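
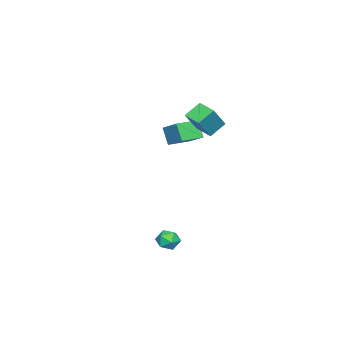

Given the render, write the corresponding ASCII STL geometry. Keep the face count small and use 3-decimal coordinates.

solid 
facet normal -0.293 -0.412 0.863
outer loop
vertex -1.926 1.325 2.671
vertex -3.16 2.084 2.614
vertex -2.636 0.109 1.85
endloop
endfacet
facet normal 0.851 -0.524 0.040
outer loop
vertex -2.26 0.636 0.746
vertex -1.926 1.325 2.671
vertex -2.636 0.109 1.85
endloop
endfacet
facet normal -0.293 -0.412 0.863
outer loop
vertex -2.636 0.109 1.85
vertex -3.16 2.084 2.614
vertex -3.87 0.868 1.793
endloop
endfacet
facet normal -0.435 -0.746 -0.504
outer loop
vertex -3.87 0.868 1.793
vertex -2.26 0.636 0.746
vertex -2.636 0.109 1.85
endloop
endfacet
facet normal 0.435 0.746 0.504
outer loop
vertex -1.926 1.325 2.671
vertex -2.784 2.611 1.51
vertex -3.16 2.084 2.614
endloop
endfacet
facet normal 0.851 -0.524 0.040
outer loop
vertex -1.55 1.852 1.567
vertex -1.926 1.325 2.671
vertex -2.26 0.636 0.746
endloop
endfacet
facet normal 0.435 0.746 0.504
outer loop
vertex -1.55 1.852 1.567
vertex -2.784 2.611 1.51
vertex -1.926 1.325 2.671
endloop
endfacet
facet normal -0.851 0.524 -0.040
outer loop
vertex -3.16 2.084 2.614
vertex -2.784 2.611 1.51
vertex -3.87 0.868 1.793
endloop
endfacet
facet normal -0.435 -0.746 -0.504
outer loop
vertex -3.494 1.395 0.689
vertex -2.26 0.636 0.746
vertex -3.87 0.868 1.793
endloop
endfacet
facet normal -0.851 0.524 -0.040
outer loop
vertex -3.87 0.868 1.793
vertex -2.784 2.611 1.51
vertex -3.494 1.395 0.689
endloop
endfacet
facet normal 0.293 0.412 -0.863
outer loop
vertex -3.494 1.395 0.689
vertex -1.55 1.852 1.567
vertex -2.26 0.636 0.746
endloop
endfacet
facet normal 0.293 0.412 -0.863
outer loop
vertex -2.784 2.611 1.51
vertex -1.55 1.852 1.567
vertex -3.494 1.395 0.689
endloop
endfacet
facet normal -0.617 0.118 -0.778
outer loop
vertex -2.251 3.352 3.513
vertex -1.771 4.419 3.294
vertex -1.426 2.831 2.78
endloop
endfacet
facet normal -0.403 -0.897 0.183
outer loop
vertex -0.329 2.621 4.166
vertex -2.251 3.352 3.513
vertex -1.426 2.831 2.78
endloop
endfacet
facet normal -0.616 0.118 -0.779
outer loop
vertex -1.426 2.831 2.78
vertex -1.771 4.419 3.294
vertex -0.946 3.898 2.562
endloop
endfacet
facet normal 0.676 -0.427 -0.600
outer loop
vertex -0.946 3.898 2.562
vertex -0.329 2.621 4.166
vertex -1.426 2.831 2.78
endloop
endfacet
facet normal -0.676 0.427 0.600
outer loop
vertex -2.251 3.352 3.513
vertex -0.674 4.209 4.68
vertex -1.771 4.419 3.294
endloop
endfacet
facet normal -0.403 -0.896 0.184
outer loop
vertex -1.154 3.142 4.898
vertex -2.251 3.352 3.513
vertex -0.329 2.621 4.166
endloop
endfacet
facet normal -0.676 0.427 0.600
outer loop
vertex -1.154 3.142 4.898
vertex -0.674 4.209 4.68
vertex -2.251 3.352 3.513
endloop
endfacet
facet normal 0.403 0.896 -0.183
outer loop
vertex -1.771 4.419 3.294
vertex -0.674 4.209 4.68
vertex -0.946 3.898 2.562
endloop
endfacet
facet normal 0.676 -0.427 -0.600
outer loop
vertex 0.151 3.688 3.947
vertex -0.329 2.621 4.166
vertex -0.946 3.898 2.562
endloop
endfacet
facet normal 0.403 0.897 -0.183
outer loop
vertex -0.946 3.898 2.562
vertex -0.674 4.209 4.68
vertex 0.151 3.688 3.947
endloop
endfacet
facet normal 0.617 -0.118 0.779
outer loop
vertex 0.151 3.688 3.947
vertex -1.154 3.142 4.898
vertex -0.329 2.621 4.166
endloop
endfacet
facet normal 0.617 -0.118 0.778
outer loop
vertex -0.674 4.209 4.68
vertex -1.154 3.142 4.898
vertex 0.151 3.688 3.947
endloop
endfacet
facet normal -0.818 -0.430 0.382
outer loop
vertex 2.642 3.516 -3.517
vertex 2.785 2.889 -3.917
vertex 3.07 2.966 -3.22
endloop
endfacet
facet normal -0.537 0.037 0.843
outer loop
vertex 2.642 3.516 -3.517
vertex 3.07 2.966 -3.22
vertex 3.266 3.691 -3.127
endloop
endfacet
facet normal -0.517 0.676 0.525
outer loop
vertex 2.642 3.516 -3.517
vertex 3.266 3.691 -3.127
vertex 3.103 4.062 -3.766
endloop
endfacet
facet normal -0.786 0.604 -0.132
outer loop
vertex 2.642 3.516 -3.517
vertex 3.103 4.062 -3.766
vertex 2.805 3.567 -4.255
endloop
endfacet
facet normal -0.972 -0.081 -0.220
outer loop
vertex 2.642 3.516 -3.517
vertex 2.805 3.567 -4.255
vertex 2.785 2.889 -3.917
endloop
endfacet
facet normal 0.134 -0.162 0.978
outer loop
vertex 3.266 3.691 -3.127
vertex 3.07 2.966 -3.22
vertex 3.795 3.173 -3.285
endloop
endfacet
facet normal -0.319 -0.919 0.232
outer loop
vertex 3.07 2.966 -3.22
vertex 2.785 2.889 -3.917
vertex 3.497 2.678 -3.774
endloop
endfacet
facet normal -0.568 -0.354 -0.743
outer loop
vertex 2.785 2.889 -3.917
vertex 2.805 3.567 -4.255
vertex 3.334 3.049 -4.413
endloop
endfacet
facet normal -0.269 0.754 -0.599
outer loop
vertex 2.805 3.567 -4.255
vertex 3.103 4.062 -3.766
vertex 3.53 3.774 -4.32
endloop
endfacet
facet normal 0.165 0.871 0.463
outer loop
vertex 3.103 4.062 -3.766
vertex 3.266 3.691 -3.127
vertex 3.815 3.851 -3.623
endloop
endfacet
facet normal 0.786 -0.604 0.132
outer loop
vertex 3.958 3.224 -4.023
vertex 3.795 3.173 -3.285
vertex 3.497 2.678 -3.774
endloop
endfacet
facet normal 0.517 -0.676 -0.525
outer loop
vertex 3.958 3.224 -4.023
vertex 3.497 2.678 -3.774
vertex 3.334 3.049 -4.413
endloop
endfacet
facet normal 0.537 -0.037 -0.843
outer loop
vertex 3.958 3.224 -4.023
vertex 3.334 3.049 -4.413
vertex 3.53 3.774 -4.32
endloop
endfacet
facet normal 0.818 0.430 -0.382
outer loop
vertex 3.958 3.224 -4.023
vertex 3.53 3.774 -4.32
vertex 3.815 3.851 -3.623
endloop
endfacet
facet normal 0.972 0.081 0.220
outer loop
vertex 3.958 3.224 -4.023
vertex 3.815 3.851 -3.623
vertex 3.795 3.173 -3.285
endloop
endfacet
facet normal 0.269 -0.754 0.599
outer loop
vertex 3.497 2.678 -3.774
vertex 3.795 3.173 -3.285
vertex 3.07 2.966 -3.22
endloop
endfacet
facet normal -0.165 -0.871 -0.463
outer loop
vertex 3.334 3.049 -4.413
vertex 3.497 2.678 -3.774
vertex 2.785 2.889 -3.917
endloop
endfacet
facet normal -0.134 0.162 -0.978
outer loop
vertex 3.53 3.774 -4.32
vertex 3.334 3.049 -4.413
vertex 2.805 3.567 -4.255
endloop
endfacet
facet normal 0.319 0.919 -0.232
outer loop
vertex 3.815 3.851 -3.623
vertex 3.53 3.774 -4.32
vertex 3.103 4.062 -3.766
endloop
endfacet
facet normal 0.568 0.354 0.743
outer loop
vertex 3.795 3.173 -3.285
vertex 3.815 3.851 -3.623
vertex 3.266 3.691 -3.127
endloop
endfacet

endsolid


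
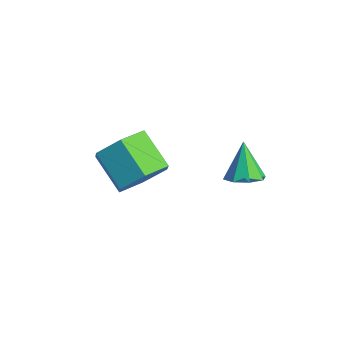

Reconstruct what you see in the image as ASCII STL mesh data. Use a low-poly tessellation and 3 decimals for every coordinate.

solid 
facet normal 0.827 0.061 -0.560
outer loop
vertex 1.177 -0.363 2.297
vertex 0.588 -0.05 1.461
vertex 0.99 0.678 2.134
endloop
endfacet
facet normal 0.535 0.224 0.814
outer loop
vertex 1.177 -0.363 2.297
vertex 0.99 0.678 2.134
vertex -0.178 -0.463 3.215
endloop
endfacet
facet normal 0.535 0.224 0.814
outer loop
vertex -0.178 -0.463 3.215
vertex 0.99 0.678 2.134
vertex -0.365 0.578 3.052
endloop
endfacet
facet normal -0.826 -0.061 0.560
outer loop
vertex -0.178 -0.463 3.215
vertex -0.365 0.578 3.052
vertex -0.768 -0.15 2.379
endloop
endfacet
facet normal 0.826 0.062 -0.560
outer loop
vertex 0.99 0.678 2.134
vertex 0.588 -0.05 1.461
vertex 0.4 0.991 1.298
endloop
endfacet
facet normal 0.116 0.954 0.275
outer loop
vertex 0.99 0.678 2.134
vertex 0.4 0.991 1.298
vertex -0.365 0.578 3.052
endloop
endfacet
facet normal 0.116 0.954 0.275
outer loop
vertex -0.365 0.578 3.052
vertex 0.4 0.991 1.298
vertex -0.955 0.891 2.216
endloop
endfacet
facet normal -0.826 -0.061 0.560
outer loop
vertex -0.365 0.578 3.052
vertex -0.955 0.891 2.216
vertex -0.768 -0.15 2.379
endloop
endfacet
facet normal 0.826 0.062 -0.560
outer loop
vertex 0.4 0.991 1.298
vertex 0.588 -0.05 1.461
vertex -0.002 0.263 0.625
endloop
endfacet
facet normal -0.419 0.730 -0.539
outer loop
vertex 0.4 0.991 1.298
vertex -0.002 0.263 0.625
vertex -0.955 0.891 2.216
endloop
endfacet
facet normal -0.419 0.730 -0.539
outer loop
vertex -0.955 0.891 2.216
vertex -0.002 0.263 0.625
vertex -1.357 0.163 1.543
endloop
endfacet
facet normal -0.827 -0.061 0.560
outer loop
vertex -0.955 0.891 2.216
vertex -1.357 0.163 1.543
vertex -0.768 -0.15 2.379
endloop
endfacet
facet normal 0.826 0.061 -0.560
outer loop
vertex -0.002 0.263 0.625
vertex 0.588 -0.05 1.461
vertex 0.185 -0.778 0.788
endloop
endfacet
facet normal -0.535 -0.224 -0.814
outer loop
vertex -0.002 0.263 0.625
vertex 0.185 -0.778 0.788
vertex -1.357 0.163 1.543
endloop
endfacet
facet normal -0.535 -0.224 -0.814
outer loop
vertex -1.357 0.163 1.543
vertex 0.185 -0.778 0.788
vertex -1.17 -0.878 1.706
endloop
endfacet
facet normal -0.827 -0.061 0.560
outer loop
vertex -1.357 0.163 1.543
vertex -1.17 -0.878 1.706
vertex -0.768 -0.15 2.379
endloop
endfacet
facet normal 0.826 0.061 -0.560
outer loop
vertex 0.185 -0.778 0.788
vertex 0.588 -0.05 1.461
vertex 0.775 -1.091 1.624
endloop
endfacet
facet normal -0.116 -0.954 -0.275
outer loop
vertex 0.185 -0.778 0.788
vertex 0.775 -1.091 1.624
vertex -1.17 -0.878 1.706
endloop
endfacet
facet normal -0.116 -0.954 -0.275
outer loop
vertex -1.17 -0.878 1.706
vertex 0.775 -1.091 1.624
vertex -0.58 -1.191 2.542
endloop
endfacet
facet normal -0.826 -0.062 0.560
outer loop
vertex -1.17 -0.878 1.706
vertex -0.58 -1.191 2.542
vertex -0.768 -0.15 2.379
endloop
endfacet
facet normal 0.827 0.061 -0.560
outer loop
vertex 0.775 -1.091 1.624
vertex 0.588 -0.05 1.461
vertex 1.177 -0.363 2.297
endloop
endfacet
facet normal 0.419 -0.730 0.539
outer loop
vertex 0.775 -1.091 1.624
vertex 1.177 -0.363 2.297
vertex -0.58 -1.191 2.542
endloop
endfacet
facet normal 0.419 -0.730 0.539
outer loop
vertex -0.58 -1.191 2.542
vertex 1.177 -0.363 2.297
vertex -0.178 -0.463 3.215
endloop
endfacet
facet normal -0.826 -0.062 0.560
outer loop
vertex -0.58 -1.191 2.542
vertex -0.178 -0.463 3.215
vertex -0.768 -0.15 2.379
endloop
endfacet
facet normal 0.419 -0.250 -0.873
outer loop
vertex 4.181 1.718 3.293
vertex 3.592 1.921 2.952
vertex 4.194 2.242 3.149
endloop
endfacet
facet normal 0.652 0.186 0.735
outer loop
vertex 4.181 1.718 3.293
vertex 4.194 2.242 3.149
vertex 2.988 2.279 4.208
endloop
endfacet
facet normal 0.419 -0.249 -0.873
outer loop
vertex 4.194 2.242 3.149
vertex 3.592 1.921 2.952
vertex 3.854 2.578 2.89
endloop
endfacet
facet normal 0.425 0.782 0.456
outer loop
vertex 4.194 2.242 3.149
vertex 3.854 2.578 2.89
vertex 2.988 2.279 4.208
endloop
endfacet
facet normal 0.420 -0.250 -0.873
outer loop
vertex 3.854 2.578 2.89
vertex 3.592 1.921 2.952
vertex 3.361 2.529 2.667
endloop
endfacet
facet normal -0.153 0.981 0.122
outer loop
vertex 3.854 2.578 2.89
vertex 3.361 2.529 2.667
vertex 2.988 2.279 4.208
endloop
endfacet
facet normal 0.420 -0.250 -0.873
outer loop
vertex 3.361 2.529 2.667
vertex 3.592 1.921 2.952
vertex 3.003 2.123 2.611
endloop
endfacet
facet normal -0.743 0.665 -0.072
outer loop
vertex 3.361 2.529 2.667
vertex 3.003 2.123 2.611
vertex 2.988 2.279 4.208
endloop
endfacet
facet normal 0.420 -0.248 -0.873
outer loop
vertex 3.003 2.123 2.611
vertex 3.592 1.921 2.952
vertex 2.991 1.599 2.754
endloop
endfacet
facet normal -1.000 0.020 -0.011
outer loop
vertex 3.003 2.123 2.611
vertex 2.991 1.599 2.754
vertex 2.988 2.279 4.208
endloop
endfacet
facet normal 0.420 -0.248 -0.873
outer loop
vertex 2.991 1.599 2.754
vertex 3.592 1.921 2.952
vertex 3.331 1.264 3.013
endloop
endfacet
facet normal -0.772 -0.576 0.268
outer loop
vertex 2.991 1.599 2.754
vertex 3.331 1.264 3.013
vertex 2.988 2.279 4.208
endloop
endfacet
facet normal 0.420 -0.248 -0.873
outer loop
vertex 3.331 1.264 3.013
vertex 3.592 1.921 2.952
vertex 3.824 1.313 3.236
endloop
endfacet
facet normal -0.195 -0.774 0.602
outer loop
vertex 3.331 1.264 3.013
vertex 3.824 1.313 3.236
vertex 2.988 2.279 4.208
endloop
endfacet
facet normal 0.420 -0.247 -0.873
outer loop
vertex 3.824 1.313 3.236
vertex 3.592 1.921 2.952
vertex 4.181 1.718 3.293
endloop
endfacet
facet normal 0.394 -0.460 0.796
outer loop
vertex 3.824 1.313 3.236
vertex 4.181 1.718 3.293
vertex 2.988 2.279 4.208
endloop
endfacet

endsolid


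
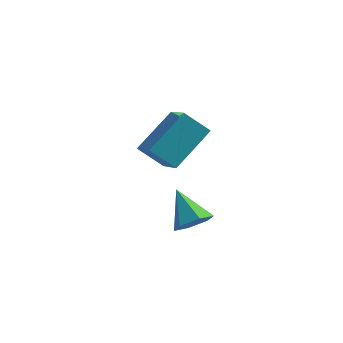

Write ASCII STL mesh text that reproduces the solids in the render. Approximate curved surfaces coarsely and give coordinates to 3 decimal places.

solid 
facet normal -0.461 -0.696 -0.550
outer loop
vertex 0.416 -1.062 -2.948
vertex -0.514 -1.056 -2.175
vertex -0.269 0.05 -3.782
endloop
endfacet
facet normal 0.769 -0.005 -0.639
outer loop
vertex 0.634 1.416 -2.705
vertex 0.416 -1.062 -2.948
vertex -0.269 0.05 -3.782
endloop
endfacet
facet normal -0.461 -0.697 -0.550
outer loop
vertex -0.269 0.05 -3.782
vertex -0.514 -1.056 -2.175
vertex -1.2 0.056 -3.009
endloop
endfacet
facet normal -0.442 0.717 -0.539
outer loop
vertex -1.2 0.056 -3.009
vertex 0.634 1.416 -2.705
vertex -0.269 0.05 -3.782
endloop
endfacet
facet normal 0.443 -0.717 0.538
outer loop
vertex 0.416 -1.062 -2.948
vertex 0.389 0.31 -1.098
vertex -0.514 -1.056 -2.175
endloop
endfacet
facet normal 0.769 -0.005 -0.639
outer loop
vertex 1.32 0.304 -1.871
vertex 0.416 -1.062 -2.948
vertex 0.634 1.416 -2.705
endloop
endfacet
facet normal 0.442 -0.717 0.538
outer loop
vertex 1.32 0.304 -1.871
vertex 0.389 0.31 -1.098
vertex 0.416 -1.062 -2.948
endloop
endfacet
facet normal -0.769 0.005 0.639
outer loop
vertex -0.514 -1.056 -2.175
vertex 0.389 0.31 -1.098
vertex -1.2 0.056 -3.009
endloop
endfacet
facet normal -0.443 0.717 -0.538
outer loop
vertex -0.296 1.422 -1.932
vertex 0.634 1.416 -2.705
vertex -1.2 0.056 -3.009
endloop
endfacet
facet normal -0.769 0.005 0.639
outer loop
vertex -1.2 0.056 -3.009
vertex 0.389 0.31 -1.098
vertex -0.296 1.422 -1.932
endloop
endfacet
facet normal 0.461 0.697 0.549
outer loop
vertex -0.296 1.422 -1.932
vertex 1.32 0.304 -1.871
vertex 0.634 1.416 -2.705
endloop
endfacet
facet normal 0.461 0.696 0.550
outer loop
vertex 0.389 0.31 -1.098
vertex 1.32 0.304 -1.871
vertex -0.296 1.422 -1.932
endloop
endfacet
facet normal 0.523 -0.592 -0.614
outer loop
vertex 1.807 -3.972 -3.033
vertex 1.544 -3.615 -3.601
vertex 2.156 -3.397 -3.29
endloop
endfacet
facet normal 0.441 0.129 0.888
outer loop
vertex 1.807 -3.972 -3.033
vertex 2.156 -3.397 -3.29
vertex 0.776 -2.745 -2.699
endloop
endfacet
facet normal 0.523 -0.593 -0.613
outer loop
vertex 2.156 -3.397 -3.29
vertex 1.544 -3.615 -3.601
vertex 1.894 -3.041 -3.858
endloop
endfacet
facet normal 0.505 0.817 0.279
outer loop
vertex 2.156 -3.397 -3.29
vertex 1.894 -3.041 -3.858
vertex 0.776 -2.745 -2.699
endloop
endfacet
facet normal 0.523 -0.593 -0.613
outer loop
vertex 1.894 -3.041 -3.858
vertex 1.544 -3.615 -3.601
vertex 1.282 -3.259 -4.169
endloop
endfacet
facet normal -0.140 0.919 -0.369
outer loop
vertex 1.894 -3.041 -3.858
vertex 1.282 -3.259 -4.169
vertex 0.776 -2.745 -2.699
endloop
endfacet
facet normal 0.523 -0.592 -0.613
outer loop
vertex 1.282 -3.259 -4.169
vertex 1.544 -3.615 -3.601
vertex 0.933 -3.834 -3.911
endloop
endfacet
facet normal -0.850 0.332 -0.409
outer loop
vertex 1.282 -3.259 -4.169
vertex 0.933 -3.834 -3.911
vertex 0.776 -2.745 -2.699
endloop
endfacet
facet normal 0.523 -0.592 -0.613
outer loop
vertex 0.933 -3.834 -3.911
vertex 1.544 -3.615 -3.601
vertex 1.195 -4.19 -3.343
endloop
endfacet
facet normal -0.914 -0.354 0.200
outer loop
vertex 0.933 -3.834 -3.911
vertex 1.195 -4.19 -3.343
vertex 0.776 -2.745 -2.699
endloop
endfacet
facet normal 0.522 -0.592 -0.614
outer loop
vertex 1.195 -4.19 -3.343
vertex 1.544 -3.615 -3.601
vertex 1.807 -3.972 -3.033
endloop
endfacet
facet normal -0.268 -0.456 0.849
outer loop
vertex 1.195 -4.19 -3.343
vertex 1.807 -3.972 -3.033
vertex 0.776 -2.745 -2.699
endloop
endfacet

endsolid


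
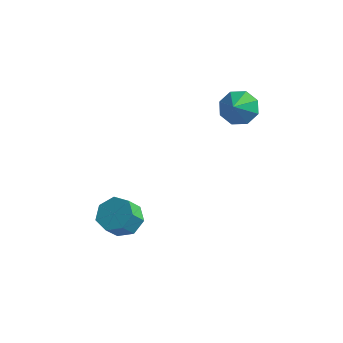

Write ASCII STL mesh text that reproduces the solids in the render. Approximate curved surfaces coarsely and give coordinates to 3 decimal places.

solid 
facet normal -0.097 0.761 -0.641
outer loop
vertex 1.479 2.158 3.134
vertex 0.756 1.69 2.687
vertex 0.815 2.318 3.424
endloop
endfacet
facet normal 0.402 0.006 0.916
outer loop
vertex 1.479 2.158 3.134
vertex 0.815 2.318 3.424
vertex 0.864 0.83 3.413
endloop
endfacet
facet normal -0.096 0.761 -0.641
outer loop
vertex 0.815 2.318 3.424
vertex 0.756 1.69 2.687
vertex 0.116 2.111 3.283
endloop
endfacet
facet normal -0.194 -0.014 0.981
outer loop
vertex 0.815 2.318 3.424
vertex 0.116 2.111 3.283
vertex 0.864 0.83 3.413
endloop
endfacet
facet normal -0.097 0.761 -0.641
outer loop
vertex 0.116 2.111 3.283
vertex 0.756 1.69 2.687
vertex -0.208 1.657 2.793
endloop
endfacet
facet normal -0.641 -0.303 0.705
outer loop
vertex 0.116 2.111 3.283
vertex -0.208 1.657 2.793
vertex 0.864 0.83 3.413
endloop
endfacet
facet normal -0.097 0.761 -0.642
outer loop
vertex -0.208 1.657 2.793
vertex 0.756 1.69 2.687
vertex 0.032 1.222 2.241
endloop
endfacet
facet normal -0.678 -0.691 0.250
outer loop
vertex -0.208 1.657 2.793
vertex 0.032 1.222 2.241
vertex 0.864 0.83 3.413
endloop
endfacet
facet normal -0.096 0.760 -0.642
outer loop
vertex 0.032 1.222 2.241
vertex 0.756 1.69 2.687
vertex 0.697 1.061 1.951
endloop
endfacet
facet normal -0.282 -0.952 -0.118
outer loop
vertex 0.032 1.222 2.241
vertex 0.697 1.061 1.951
vertex 0.864 0.83 3.413
endloop
endfacet
facet normal -0.097 0.760 -0.642
outer loop
vertex 0.697 1.061 1.951
vertex 0.756 1.69 2.687
vertex 1.395 1.269 2.092
endloop
endfacet
facet normal 0.315 -0.931 -0.183
outer loop
vertex 0.697 1.061 1.951
vertex 1.395 1.269 2.092
vertex 0.864 0.83 3.413
endloop
endfacet
facet normal -0.096 0.761 -0.642
outer loop
vertex 1.395 1.269 2.092
vertex 0.756 1.69 2.687
vertex 1.719 1.723 2.582
endloop
endfacet
facet normal 0.761 -0.642 0.092
outer loop
vertex 1.395 1.269 2.092
vertex 1.719 1.723 2.582
vertex 0.864 0.83 3.413
endloop
endfacet
facet normal -0.096 0.761 -0.642
outer loop
vertex 1.719 1.723 2.582
vertex 0.756 1.69 2.687
vertex 1.479 2.158 3.134
endloop
endfacet
facet normal 0.797 -0.254 0.547
outer loop
vertex 1.719 1.723 2.582
vertex 1.479 2.158 3.134
vertex 0.864 0.83 3.413
endloop
endfacet
facet normal 0.173 0.594 -0.786
outer loop
vertex -1.975 -2.449 -3.366
vertex -2.909 -2.512 -3.619
vertex -2.483 -1.865 -3.036
endloop
endfacet
facet normal 0.778 0.406 0.479
outer loop
vertex -1.975 -2.449 -3.366
vertex -2.483 -1.865 -3.036
vertex -2.177 -3.145 -2.448
endloop
endfacet
facet normal 0.779 0.406 0.479
outer loop
vertex -2.177 -3.145 -2.448
vertex -2.483 -1.865 -3.036
vertex -2.685 -2.561 -2.117
endloop
endfacet
facet normal -0.173 -0.595 0.785
outer loop
vertex -2.177 -3.145 -2.448
vertex -2.685 -2.561 -2.117
vertex -3.111 -3.208 -2.701
endloop
endfacet
facet normal 0.172 0.595 -0.785
outer loop
vertex -2.483 -1.865 -3.036
vertex -2.909 -2.512 -3.619
vertex -3.312 -1.768 -3.144
endloop
endfacet
facet normal 0.014 0.796 0.606
outer loop
vertex -2.483 -1.865 -3.036
vertex -3.312 -1.768 -3.144
vertex -2.685 -2.561 -2.117
endloop
endfacet
facet normal 0.013 0.795 0.606
outer loop
vertex -2.685 -2.561 -2.117
vertex -3.312 -1.768 -3.144
vertex -3.514 -2.464 -2.226
endloop
endfacet
facet normal -0.173 -0.595 0.785
outer loop
vertex -2.685 -2.561 -2.117
vertex -3.514 -2.464 -2.226
vertex -3.111 -3.208 -2.701
endloop
endfacet
facet normal 0.173 0.595 -0.785
outer loop
vertex -3.312 -1.768 -3.144
vertex -2.909 -2.512 -3.619
vertex -3.837 -2.231 -3.611
endloop
endfacet
facet normal -0.762 0.586 0.276
outer loop
vertex -3.312 -1.768 -3.144
vertex -3.837 -2.231 -3.611
vertex -3.514 -2.464 -2.226
endloop
endfacet
facet normal -0.761 0.587 0.276
outer loop
vertex -3.514 -2.464 -2.226
vertex -3.837 -2.231 -3.611
vertex -4.04 -2.927 -2.692
endloop
endfacet
facet normal -0.172 -0.595 0.785
outer loop
vertex -3.514 -2.464 -2.226
vertex -4.04 -2.927 -2.692
vertex -3.111 -3.208 -2.701
endloop
endfacet
facet normal 0.173 0.595 -0.785
outer loop
vertex -3.837 -2.231 -3.611
vertex -2.909 -2.512 -3.619
vertex -3.664 -2.906 -4.084
endloop
endfacet
facet normal -0.963 -0.064 -0.261
outer loop
vertex -3.837 -2.231 -3.611
vertex -3.664 -2.906 -4.084
vertex -4.04 -2.927 -2.692
endloop
endfacet
facet normal -0.963 -0.065 -0.261
outer loop
vertex -4.04 -2.927 -2.692
vertex -3.664 -2.906 -4.084
vertex -3.866 -3.602 -3.165
endloop
endfacet
facet normal -0.172 -0.595 0.785
outer loop
vertex -4.04 -2.927 -2.692
vertex -3.866 -3.602 -3.165
vertex -3.111 -3.208 -2.701
endloop
endfacet
facet normal 0.173 0.595 -0.785
outer loop
vertex -3.664 -2.906 -4.084
vertex -2.909 -2.512 -3.619
vertex -2.922 -3.284 -4.207
endloop
endfacet
facet normal -0.439 -0.667 -0.602
outer loop
vertex -3.664 -2.906 -4.084
vertex -2.922 -3.284 -4.207
vertex -3.866 -3.602 -3.165
endloop
endfacet
facet normal -0.439 -0.667 -0.602
outer loop
vertex -3.866 -3.602 -3.165
vertex -2.922 -3.284 -4.207
vertex -3.124 -3.98 -3.288
endloop
endfacet
facet normal -0.173 -0.594 0.785
outer loop
vertex -3.866 -3.602 -3.165
vertex -3.124 -3.98 -3.288
vertex -3.111 -3.208 -2.701
endloop
endfacet
facet normal 0.173 0.595 -0.785
outer loop
vertex -2.922 -3.284 -4.207
vertex -2.909 -2.512 -3.619
vertex -2.17 -3.081 -3.887
endloop
endfacet
facet normal 0.415 -0.767 -0.489
outer loop
vertex -2.922 -3.284 -4.207
vertex -2.17 -3.081 -3.887
vertex -3.124 -3.98 -3.288
endloop
endfacet
facet normal 0.415 -0.767 -0.490
outer loop
vertex -3.124 -3.98 -3.288
vertex -2.17 -3.081 -3.887
vertex -2.372 -3.777 -2.969
endloop
endfacet
facet normal -0.173 -0.594 0.785
outer loop
vertex -3.124 -3.98 -3.288
vertex -2.372 -3.777 -2.969
vertex -3.111 -3.208 -2.701
endloop
endfacet
facet normal 0.173 0.594 -0.786
outer loop
vertex -2.17 -3.081 -3.887
vertex -2.909 -2.512 -3.619
vertex -1.975 -2.449 -3.366
endloop
endfacet
facet normal 0.957 -0.289 -0.008
outer loop
vertex -2.17 -3.081 -3.887
vertex -1.975 -2.449 -3.366
vertex -2.372 -3.777 -2.969
endloop
endfacet
facet normal 0.957 -0.289 -0.008
outer loop
vertex -2.372 -3.777 -2.969
vertex -1.975 -2.449 -3.366
vertex -2.177 -3.145 -2.448
endloop
endfacet
facet normal -0.173 -0.594 0.786
outer loop
vertex -2.372 -3.777 -2.969
vertex -2.177 -3.145 -2.448
vertex -3.111 -3.208 -2.701
endloop
endfacet

endsolid


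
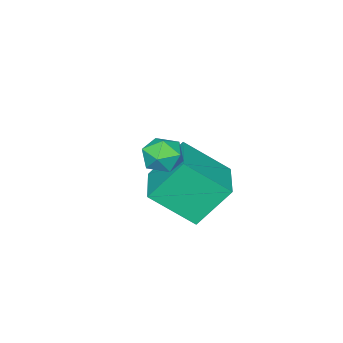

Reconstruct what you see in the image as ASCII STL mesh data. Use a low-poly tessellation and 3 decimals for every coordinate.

solid 
facet normal -0.735 -0.665 -0.133
outer loop
vertex -0.993 -3.783 -3.305
vertex -1.999 -2.987 -1.719
vertex -2.012 -2.388 -4.651
endloop
endfacet
facet normal 0.493 -0.390 -0.778
outer loop
vertex -0.401 -0.933 -4.361
vertex -0.993 -3.783 -3.305
vertex -2.012 -2.388 -4.651
endloop
endfacet
facet normal -0.735 -0.665 -0.132
outer loop
vertex -2.012 -2.388 -4.651
vertex -1.999 -2.987 -1.719
vertex -3.017 -1.592 -3.065
endloop
endfacet
facet normal -0.465 0.637 -0.615
outer loop
vertex -3.017 -1.592 -3.065
vertex -0.401 -0.933 -4.361
vertex -2.012 -2.388 -4.651
endloop
endfacet
facet normal 0.465 -0.637 0.615
outer loop
vertex -0.993 -3.783 -3.305
vertex -0.388 -1.532 -1.429
vertex -1.999 -2.987 -1.719
endloop
endfacet
facet normal 0.493 -0.390 -0.778
outer loop
vertex 0.617 -2.328 -3.015
vertex -0.993 -3.783 -3.305
vertex -0.401 -0.933 -4.361
endloop
endfacet
facet normal 0.465 -0.637 0.615
outer loop
vertex 0.617 -2.328 -3.015
vertex -0.388 -1.532 -1.429
vertex -0.993 -3.783 -3.305
endloop
endfacet
facet normal -0.493 0.391 0.778
outer loop
vertex -1.999 -2.987 -1.719
vertex -0.388 -1.532 -1.429
vertex -3.017 -1.592 -3.065
endloop
endfacet
facet normal -0.465 0.637 -0.615
outer loop
vertex -1.407 -0.137 -2.775
vertex -0.401 -0.933 -4.361
vertex -3.017 -1.592 -3.065
endloop
endfacet
facet normal -0.493 0.390 0.778
outer loop
vertex -3.017 -1.592 -3.065
vertex -0.388 -1.532 -1.429
vertex -1.407 -0.137 -2.775
endloop
endfacet
facet normal 0.735 0.665 0.133
outer loop
vertex -1.407 -0.137 -2.775
vertex 0.617 -2.328 -3.015
vertex -0.401 -0.933 -4.361
endloop
endfacet
facet normal 0.735 0.665 0.132
outer loop
vertex -0.388 -1.532 -1.429
vertex 0.617 -2.328 -3.015
vertex -1.407 -0.137 -2.775
endloop
endfacet
facet normal -0.676 0.715 0.176
outer loop
vertex 1.123 -0.185 0.088
vertex 0.997 -0.489 0.84
vertex 1.572 0.084 0.72
endloop
endfacet
facet normal -0.175 0.945 -0.278
outer loop
vertex 1.123 -0.185 0.088
vertex 1.572 0.084 0.72
vertex 1.929 -0.063 -0.004
endloop
endfacet
facet normal -0.173 0.510 -0.843
outer loop
vertex 1.123 -0.185 0.088
vertex 1.929 -0.063 -0.004
vertex 1.574 -0.726 -0.332
endloop
endfacet
facet normal -0.675 0.010 -0.738
outer loop
vertex 1.123 -0.185 0.088
vertex 1.574 -0.726 -0.332
vertex 0.999 -0.989 0.19
endloop
endfacet
facet normal -0.984 0.138 -0.109
outer loop
vertex 1.123 -0.185 0.088
vertex 0.999 -0.989 0.19
vertex 0.997 -0.489 0.84
endloop
endfacet
facet normal 0.458 0.888 0.046
outer loop
vertex 1.929 -0.063 -0.004
vertex 1.572 0.084 0.72
vertex 2.301 -0.291 0.69
endloop
endfacet
facet normal -0.352 0.517 0.780
outer loop
vertex 1.572 0.084 0.72
vertex 0.997 -0.489 0.84
vertex 1.726 -0.554 1.212
endloop
endfacet
facet normal -0.851 -0.418 0.319
outer loop
vertex 0.997 -0.489 0.84
vertex 0.999 -0.989 0.19
vertex 1.371 -1.217 0.884
endloop
endfacet
facet normal -0.350 -0.624 -0.699
outer loop
vertex 0.999 -0.989 0.19
vertex 1.574 -0.726 -0.332
vertex 1.728 -1.364 0.16
endloop
endfacet
facet normal 0.460 0.184 -0.869
outer loop
vertex 1.574 -0.726 -0.332
vertex 1.929 -0.063 -0.004
vertex 2.303 -0.791 0.04
endloop
endfacet
facet normal 0.675 -0.010 0.738
outer loop
vertex 2.177 -1.095 0.792
vertex 2.301 -0.291 0.69
vertex 1.726 -0.554 1.212
endloop
endfacet
facet normal 0.173 -0.510 0.843
outer loop
vertex 2.177 -1.095 0.792
vertex 1.726 -0.554 1.212
vertex 1.371 -1.217 0.884
endloop
endfacet
facet normal 0.175 -0.945 0.278
outer loop
vertex 2.177 -1.095 0.792
vertex 1.371 -1.217 0.884
vertex 1.728 -1.364 0.16
endloop
endfacet
facet normal 0.676 -0.715 -0.176
outer loop
vertex 2.177 -1.095 0.792
vertex 1.728 -1.364 0.16
vertex 2.303 -0.791 0.04
endloop
endfacet
facet normal 0.984 -0.138 0.109
outer loop
vertex 2.177 -1.095 0.792
vertex 2.303 -0.791 0.04
vertex 2.301 -0.291 0.69
endloop
endfacet
facet normal 0.350 0.624 0.699
outer loop
vertex 1.726 -0.554 1.212
vertex 2.301 -0.291 0.69
vertex 1.572 0.084 0.72
endloop
endfacet
facet normal -0.460 -0.184 0.869
outer loop
vertex 1.371 -1.217 0.884
vertex 1.726 -0.554 1.212
vertex 0.997 -0.489 0.84
endloop
endfacet
facet normal -0.458 -0.888 -0.046
outer loop
vertex 1.728 -1.364 0.16
vertex 1.371 -1.217 0.884
vertex 0.999 -0.989 0.19
endloop
endfacet
facet normal 0.352 -0.517 -0.780
outer loop
vertex 2.303 -0.791 0.04
vertex 1.728 -1.364 0.16
vertex 1.574 -0.726 -0.332
endloop
endfacet
facet normal 0.851 0.418 -0.319
outer loop
vertex 2.301 -0.291 0.69
vertex 2.303 -0.791 0.04
vertex 1.929 -0.063 -0.004
endloop
endfacet

endsolid


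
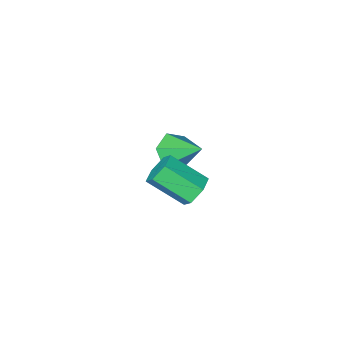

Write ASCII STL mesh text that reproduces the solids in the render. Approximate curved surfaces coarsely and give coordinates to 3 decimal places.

solid 
facet normal 0.262 -0.765 -0.588
outer loop
vertex 1.613 -2.046 -1.475
vertex 0.719 -1.924 -2.032
vertex 1.597 -1.404 -2.318
endloop
endfacet
facet normal 0.773 0.512 0.375
outer loop
vertex 1.613 -2.046 -1.475
vertex 1.597 -1.404 -2.318
vertex 0.181 -0.356 -0.828
endloop
endfacet
facet normal 0.262 -0.766 -0.588
outer loop
vertex 1.597 -1.404 -2.318
vertex 0.719 -1.924 -2.032
vertex 0.704 -1.282 -2.875
endloop
endfacet
facet normal 0.322 0.891 -0.321
outer loop
vertex 1.597 -1.404 -2.318
vertex 0.704 -1.282 -2.875
vertex 0.181 -0.356 -0.828
endloop
endfacet
facet normal 0.263 -0.765 -0.587
outer loop
vertex 0.704 -1.282 -2.875
vertex 0.719 -1.924 -2.032
vertex -0.174 -1.803 -2.59
endloop
endfacet
facet normal -0.559 0.692 -0.456
outer loop
vertex 0.704 -1.282 -2.875
vertex -0.174 -1.803 -2.59
vertex 0.181 -0.356 -0.828
endloop
endfacet
facet normal 0.264 -0.765 -0.588
outer loop
vertex -0.174 -1.803 -2.59
vertex 0.719 -1.924 -2.032
vertex -0.158 -2.445 -1.747
endloop
endfacet
facet normal -0.988 0.114 0.105
outer loop
vertex -0.174 -1.803 -2.59
vertex -0.158 -2.445 -1.747
vertex 0.181 -0.356 -0.828
endloop
endfacet
facet normal 0.263 -0.765 -0.588
outer loop
vertex -0.158 -2.445 -1.747
vertex 0.719 -1.924 -2.032
vertex 0.735 -2.567 -1.189
endloop
endfacet
facet normal -0.537 -0.265 0.801
outer loop
vertex -0.158 -2.445 -1.747
vertex 0.735 -2.567 -1.189
vertex 0.181 -0.356 -0.828
endloop
endfacet
facet normal 0.262 -0.765 -0.588
outer loop
vertex 0.735 -2.567 -1.189
vertex 0.719 -1.924 -2.032
vertex 1.613 -2.046 -1.475
endloop
endfacet
facet normal 0.345 -0.067 0.936
outer loop
vertex 0.735 -2.567 -1.189
vertex 1.613 -2.046 -1.475
vertex 0.181 -0.356 -0.828
endloop
endfacet
facet normal -0.553 0.619 -0.558
outer loop
vertex 3.918 4.789 1.494
vertex 3.299 4.208 1.463
vertex 3.311 4.783 2.089
endloop
endfacet
facet normal 0.429 0.786 0.445
outer loop
vertex 3.918 4.789 1.494
vertex 3.311 4.783 2.089
vertex 5.041 3.534 2.627
endloop
endfacet
facet normal 0.429 0.786 0.446
outer loop
vertex 5.041 3.534 2.627
vertex 3.311 4.783 2.089
vertex 4.433 3.528 3.222
endloop
endfacet
facet normal 0.553 -0.618 0.559
outer loop
vertex 5.041 3.534 2.627
vertex 4.433 3.528 3.222
vertex 4.421 2.952 2.597
endloop
endfacet
facet normal -0.552 0.619 -0.558
outer loop
vertex 3.311 4.783 2.089
vertex 3.299 4.208 1.463
vertex 2.691 4.202 2.058
endloop
endfacet
facet normal -0.404 0.387 0.829
outer loop
vertex 3.311 4.783 2.089
vertex 2.691 4.202 2.058
vertex 4.433 3.528 3.222
endloop
endfacet
facet normal -0.404 0.387 0.829
outer loop
vertex 4.433 3.528 3.222
vertex 2.691 4.202 2.058
vertex 3.814 2.946 3.192
endloop
endfacet
facet normal 0.554 -0.618 0.559
outer loop
vertex 4.433 3.528 3.222
vertex 3.814 2.946 3.192
vertex 4.421 2.952 2.597
endloop
endfacet
facet normal -0.553 0.618 -0.559
outer loop
vertex 2.691 4.202 2.058
vertex 3.299 4.208 1.463
vertex 2.679 3.626 1.433
endloop
endfacet
facet normal -0.833 -0.399 0.383
outer loop
vertex 2.691 4.202 2.058
vertex 2.679 3.626 1.433
vertex 3.814 2.946 3.192
endloop
endfacet
facet normal -0.833 -0.400 0.383
outer loop
vertex 3.814 2.946 3.192
vertex 2.679 3.626 1.433
vertex 3.802 2.371 2.566
endloop
endfacet
facet normal 0.553 -0.619 0.558
outer loop
vertex 3.814 2.946 3.192
vertex 3.802 2.371 2.566
vertex 4.421 2.952 2.597
endloop
endfacet
facet normal -0.553 0.618 -0.559
outer loop
vertex 2.679 3.626 1.433
vertex 3.299 4.208 1.463
vertex 3.287 3.632 0.838
endloop
endfacet
facet normal -0.429 -0.786 -0.446
outer loop
vertex 2.679 3.626 1.433
vertex 3.287 3.632 0.838
vertex 3.802 2.371 2.566
endloop
endfacet
facet normal -0.429 -0.786 -0.446
outer loop
vertex 3.802 2.371 2.566
vertex 3.287 3.632 0.838
vertex 4.409 2.377 1.971
endloop
endfacet
facet normal 0.553 -0.619 0.558
outer loop
vertex 3.802 2.371 2.566
vertex 4.409 2.377 1.971
vertex 4.421 2.952 2.597
endloop
endfacet
facet normal -0.554 0.618 -0.559
outer loop
vertex 3.287 3.632 0.838
vertex 3.299 4.208 1.463
vertex 3.906 4.214 0.868
endloop
endfacet
facet normal 0.404 -0.387 -0.829
outer loop
vertex 3.287 3.632 0.838
vertex 3.906 4.214 0.868
vertex 4.409 2.377 1.971
endloop
endfacet
facet normal 0.404 -0.387 -0.829
outer loop
vertex 4.409 2.377 1.971
vertex 3.906 4.214 0.868
vertex 5.029 2.958 2.002
endloop
endfacet
facet normal 0.552 -0.619 0.558
outer loop
vertex 4.409 2.377 1.971
vertex 5.029 2.958 2.002
vertex 4.421 2.952 2.597
endloop
endfacet
facet normal -0.553 0.619 -0.558
outer loop
vertex 3.906 4.214 0.868
vertex 3.299 4.208 1.463
vertex 3.918 4.789 1.494
endloop
endfacet
facet normal 0.833 0.399 -0.383
outer loop
vertex 3.906 4.214 0.868
vertex 3.918 4.789 1.494
vertex 5.029 2.958 2.002
endloop
endfacet
facet normal 0.833 0.399 -0.384
outer loop
vertex 5.029 2.958 2.002
vertex 3.918 4.789 1.494
vertex 5.041 3.534 2.627
endloop
endfacet
facet normal 0.553 -0.618 0.559
outer loop
vertex 5.029 2.958 2.002
vertex 5.041 3.534 2.627
vertex 4.421 2.952 2.597
endloop
endfacet

endsolid


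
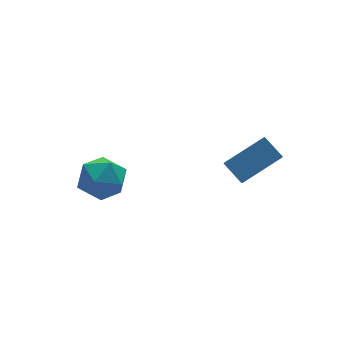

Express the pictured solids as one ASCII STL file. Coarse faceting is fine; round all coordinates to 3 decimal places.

solid 
facet normal -0.371 -0.606 0.704
outer loop
vertex 0.953 -3.474 1.854
vertex -0.686 -3.469 0.994
vertex 1.24 -4.294 1.3
endloop
endfacet
facet normal 0.885 -0.004 0.465
outer loop
vertex 1.586 -3.731 0.646
vertex 0.953 -3.474 1.854
vertex 1.24 -4.294 1.3
endloop
endfacet
facet normal -0.371 -0.605 0.704
outer loop
vertex 1.24 -4.294 1.3
vertex -0.686 -3.469 0.994
vertex -0.398 -4.289 0.441
endloop
endfacet
facet normal 0.279 -0.796 -0.537
outer loop
vertex -0.398 -4.289 0.441
vertex 1.586 -3.731 0.646
vertex 1.24 -4.294 1.3
endloop
endfacet
facet normal -0.279 0.796 0.537
outer loop
vertex 0.953 -3.474 1.854
vertex -0.34 -2.906 0.34
vertex -0.686 -3.469 0.994
endloop
endfacet
facet normal 0.886 -0.002 0.465
outer loop
vertex 1.298 -2.911 1.199
vertex 0.953 -3.474 1.854
vertex 1.586 -3.731 0.646
endloop
endfacet
facet normal -0.279 0.796 0.537
outer loop
vertex 1.298 -2.911 1.199
vertex -0.34 -2.906 0.34
vertex 0.953 -3.474 1.854
endloop
endfacet
facet normal -0.885 0.003 -0.466
outer loop
vertex -0.686 -3.469 0.994
vertex -0.34 -2.906 0.34
vertex -0.398 -4.289 0.441
endloop
endfacet
facet normal 0.279 -0.796 -0.537
outer loop
vertex -0.053 -3.726 -0.214
vertex 1.586 -3.731 0.646
vertex -0.398 -4.289 0.441
endloop
endfacet
facet normal -0.886 0.003 -0.464
outer loop
vertex -0.398 -4.289 0.441
vertex -0.34 -2.906 0.34
vertex -0.053 -3.726 -0.214
endloop
endfacet
facet normal 0.371 0.605 -0.704
outer loop
vertex -0.053 -3.726 -0.214
vertex 1.298 -2.911 1.199
vertex 1.586 -3.731 0.646
endloop
endfacet
facet normal 0.371 0.606 -0.704
outer loop
vertex -0.34 -2.906 0.34
vertex 1.298 -2.911 1.199
vertex -0.053 -3.726 -0.214
endloop
endfacet
facet normal 0.059 0.451 0.890
outer loop
vertex -3.183 1.615 -1.855
vertex -4.158 1.245 -1.603
vertex -3.286 0.666 -1.367
endloop
endfacet
facet normal 0.706 0.262 0.658
outer loop
vertex -3.183 1.615 -1.855
vertex -3.286 0.666 -1.367
vertex -2.583 0.784 -2.168
endloop
endfacet
facet normal 0.815 0.578 0.028
outer loop
vertex -3.183 1.615 -1.855
vertex -2.583 0.784 -2.168
vertex -3.02 1.436 -2.899
endloop
endfacet
facet normal 0.236 0.963 -0.128
outer loop
vertex -3.183 1.615 -1.855
vertex -3.02 1.436 -2.899
vertex -3.993 1.721 -2.55
endloop
endfacet
facet normal -0.231 0.885 0.404
outer loop
vertex -3.183 1.615 -1.855
vertex -3.993 1.721 -2.55
vertex -4.158 1.245 -1.603
endloop
endfacet
facet normal 0.705 -0.445 0.553
outer loop
vertex -2.583 0.784 -2.168
vertex -3.286 0.666 -1.367
vertex -3.187 -0.101 -2.11
endloop
endfacet
facet normal -0.343 -0.138 0.929
outer loop
vertex -3.286 0.666 -1.367
vertex -4.158 1.245 -1.603
vertex -4.16 0.184 -1.761
endloop
endfacet
facet normal -0.813 0.564 0.142
outer loop
vertex -4.158 1.245 -1.603
vertex -3.993 1.721 -2.55
vertex -4.597 0.836 -2.492
endloop
endfacet
facet normal -0.056 0.691 -0.721
outer loop
vertex -3.993 1.721 -2.55
vertex -3.02 1.436 -2.899
vertex -3.894 0.954 -3.293
endloop
endfacet
facet normal 0.882 0.068 -0.467
outer loop
vertex -3.02 1.436 -2.899
vertex -2.583 0.784 -2.168
vertex -3.022 0.375 -3.057
endloop
endfacet
facet normal -0.236 -0.963 0.128
outer loop
vertex -3.997 0.005 -2.805
vertex -3.187 -0.101 -2.11
vertex -4.16 0.184 -1.761
endloop
endfacet
facet normal -0.815 -0.578 -0.028
outer loop
vertex -3.997 0.005 -2.805
vertex -4.16 0.184 -1.761
vertex -4.597 0.836 -2.492
endloop
endfacet
facet normal -0.706 -0.262 -0.658
outer loop
vertex -3.997 0.005 -2.805
vertex -4.597 0.836 -2.492
vertex -3.894 0.954 -3.293
endloop
endfacet
facet normal -0.059 -0.451 -0.890
outer loop
vertex -3.997 0.005 -2.805
vertex -3.894 0.954 -3.293
vertex -3.022 0.375 -3.057
endloop
endfacet
facet normal 0.231 -0.885 -0.404
outer loop
vertex -3.997 0.005 -2.805
vertex -3.022 0.375 -3.057
vertex -3.187 -0.101 -2.11
endloop
endfacet
facet normal 0.056 -0.691 0.721
outer loop
vertex -4.16 0.184 -1.761
vertex -3.187 -0.101 -2.11
vertex -3.286 0.666 -1.367
endloop
endfacet
facet normal -0.882 -0.068 0.467
outer loop
vertex -4.597 0.836 -2.492
vertex -4.16 0.184 -1.761
vertex -4.158 1.245 -1.603
endloop
endfacet
facet normal -0.705 0.445 -0.553
outer loop
vertex -3.894 0.954 -3.293
vertex -4.597 0.836 -2.492
vertex -3.993 1.721 -2.55
endloop
endfacet
facet normal 0.343 0.138 -0.929
outer loop
vertex -3.022 0.375 -3.057
vertex -3.894 0.954 -3.293
vertex -3.02 1.436 -2.899
endloop
endfacet
facet normal 0.813 -0.564 -0.142
outer loop
vertex -3.187 -0.101 -2.11
vertex -3.022 0.375 -3.057
vertex -2.583 0.784 -2.168
endloop
endfacet

endsolid


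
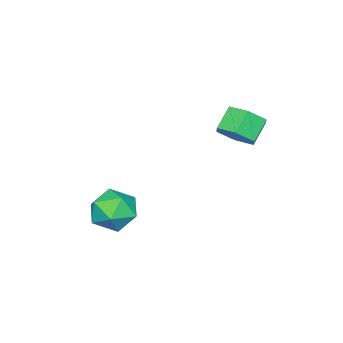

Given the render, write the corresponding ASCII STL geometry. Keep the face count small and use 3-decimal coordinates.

solid 
facet normal -0.872 -0.259 0.415
outer loop
vertex -1.044 -2.072 -2.674
vertex -1.048 -3.049 -3.292
vertex -0.556 -3.028 -2.245
endloop
endfacet
facet normal -0.485 0.140 0.863
outer loop
vertex -1.044 -2.072 -2.674
vertex -0.556 -3.028 -2.245
vertex -0.033 -2.005 -2.117
endloop
endfacet
facet normal -0.350 0.763 0.544
outer loop
vertex -1.044 -2.072 -2.674
vertex -0.033 -2.005 -2.117
vertex -0.201 -1.393 -3.084
endloop
endfacet
facet normal -0.654 0.750 -0.102
outer loop
vertex -1.044 -2.072 -2.674
vertex -0.201 -1.393 -3.084
vertex -0.829 -2.039 -3.81
endloop
endfacet
facet normal -0.976 0.119 -0.181
outer loop
vertex -1.044 -2.072 -2.674
vertex -0.829 -2.039 -3.81
vertex -1.048 -3.049 -3.292
endloop
endfacet
facet normal 0.138 -0.192 0.972
outer loop
vertex -0.033 -2.005 -2.117
vertex -0.556 -3.028 -2.245
vertex 0.589 -2.941 -2.39
endloop
endfacet
facet normal -0.489 -0.837 0.247
outer loop
vertex -0.556 -3.028 -2.245
vertex -1.048 -3.049 -3.292
vertex -0.039 -3.587 -3.116
endloop
endfacet
facet normal -0.657 -0.227 -0.719
outer loop
vertex -1.048 -3.049 -3.292
vertex -0.829 -2.039 -3.81
vertex -0.207 -2.975 -4.083
endloop
endfacet
facet normal -0.135 0.795 -0.591
outer loop
vertex -0.829 -2.039 -3.81
vertex -0.201 -1.393 -3.084
vertex 0.316 -1.952 -3.955
endloop
endfacet
facet normal 0.356 0.816 0.455
outer loop
vertex -0.201 -1.393 -3.084
vertex -0.033 -2.005 -2.117
vertex 0.808 -1.931 -2.908
endloop
endfacet
facet normal 0.654 -0.750 0.102
outer loop
vertex 0.804 -2.908 -3.526
vertex 0.589 -2.941 -2.39
vertex -0.039 -3.587 -3.116
endloop
endfacet
facet normal 0.350 -0.763 -0.544
outer loop
vertex 0.804 -2.908 -3.526
vertex -0.039 -3.587 -3.116
vertex -0.207 -2.975 -4.083
endloop
endfacet
facet normal 0.485 -0.140 -0.863
outer loop
vertex 0.804 -2.908 -3.526
vertex -0.207 -2.975 -4.083
vertex 0.316 -1.952 -3.955
endloop
endfacet
facet normal 0.872 0.259 -0.415
outer loop
vertex 0.804 -2.908 -3.526
vertex 0.316 -1.952 -3.955
vertex 0.808 -1.931 -2.908
endloop
endfacet
facet normal 0.976 -0.119 0.181
outer loop
vertex 0.804 -2.908 -3.526
vertex 0.808 -1.931 -2.908
vertex 0.589 -2.941 -2.39
endloop
endfacet
facet normal 0.135 -0.795 0.591
outer loop
vertex -0.039 -3.587 -3.116
vertex 0.589 -2.941 -2.39
vertex -0.556 -3.028 -2.245
endloop
endfacet
facet normal -0.356 -0.816 -0.455
outer loop
vertex -0.207 -2.975 -4.083
vertex -0.039 -3.587 -3.116
vertex -1.048 -3.049 -3.292
endloop
endfacet
facet normal -0.138 0.192 -0.972
outer loop
vertex 0.316 -1.952 -3.955
vertex -0.207 -2.975 -4.083
vertex -0.829 -2.039 -3.81
endloop
endfacet
facet normal 0.489 0.837 -0.247
outer loop
vertex 0.808 -1.931 -2.908
vertex 0.316 -1.952 -3.955
vertex -0.201 -1.393 -3.084
endloop
endfacet
facet normal 0.657 0.227 0.719
outer loop
vertex 0.589 -2.941 -2.39
vertex 0.808 -1.931 -2.908
vertex -0.033 -2.005 -2.117
endloop
endfacet
facet normal 0.741 0.013 -0.672
outer loop
vertex -2.444 1.886 1.898
vertex -3.012 1.488 1.264
vertex -2.967 2.424 1.332
endloop
endfacet
facet normal 0.377 0.820 0.431
outer loop
vertex -2.444 1.886 1.898
vertex -2.967 2.424 1.332
vertex -3.341 1.871 2.711
endloop
endfacet
facet normal 0.377 0.820 0.431
outer loop
vertex -3.341 1.871 2.711
vertex -2.967 2.424 1.332
vertex -3.863 2.409 2.144
endloop
endfacet
facet normal -0.742 -0.013 0.671
outer loop
vertex -3.341 1.871 2.711
vertex -3.863 2.409 2.144
vertex -3.908 1.472 2.076
endloop
endfacet
facet normal 0.742 0.013 -0.671
outer loop
vertex -2.967 2.424 1.332
vertex -3.012 1.488 1.264
vertex -3.534 2.026 0.697
endloop
endfacet
facet normal -0.293 0.906 -0.306
outer loop
vertex -2.967 2.424 1.332
vertex -3.534 2.026 0.697
vertex -3.863 2.409 2.144
endloop
endfacet
facet normal -0.294 0.905 -0.306
outer loop
vertex -3.863 2.409 2.144
vertex -3.534 2.026 0.697
vertex -4.431 2.01 1.51
endloop
endfacet
facet normal -0.741 -0.013 0.672
outer loop
vertex -3.863 2.409 2.144
vertex -4.431 2.01 1.51
vertex -3.908 1.472 2.076
endloop
endfacet
facet normal 0.742 0.013 -0.671
outer loop
vertex -3.534 2.026 0.697
vertex -3.012 1.488 1.264
vertex -3.579 1.089 0.629
endloop
endfacet
facet normal -0.670 0.086 -0.737
outer loop
vertex -3.534 2.026 0.697
vertex -3.579 1.089 0.629
vertex -4.431 2.01 1.51
endloop
endfacet
facet normal -0.670 0.086 -0.738
outer loop
vertex -4.431 2.01 1.51
vertex -3.579 1.089 0.629
vertex -4.476 1.074 1.442
endloop
endfacet
facet normal -0.741 -0.013 0.672
outer loop
vertex -4.431 2.01 1.51
vertex -4.476 1.074 1.442
vertex -3.908 1.472 2.076
endloop
endfacet
facet normal 0.742 0.013 -0.671
outer loop
vertex -3.579 1.089 0.629
vertex -3.012 1.488 1.264
vertex -3.057 0.551 1.196
endloop
endfacet
facet normal -0.377 -0.820 -0.431
outer loop
vertex -3.579 1.089 0.629
vertex -3.057 0.551 1.196
vertex -4.476 1.074 1.442
endloop
endfacet
facet normal -0.377 -0.820 -0.431
outer loop
vertex -4.476 1.074 1.442
vertex -3.057 0.551 1.196
vertex -3.953 0.536 2.008
endloop
endfacet
facet normal -0.741 -0.013 0.672
outer loop
vertex -4.476 1.074 1.442
vertex -3.953 0.536 2.008
vertex -3.908 1.472 2.076
endloop
endfacet
facet normal 0.741 0.013 -0.672
outer loop
vertex -3.057 0.551 1.196
vertex -3.012 1.488 1.264
vertex -2.489 0.95 1.83
endloop
endfacet
facet normal 0.293 -0.905 0.307
outer loop
vertex -3.057 0.551 1.196
vertex -2.489 0.95 1.83
vertex -3.953 0.536 2.008
endloop
endfacet
facet normal 0.293 -0.906 0.306
outer loop
vertex -3.953 0.536 2.008
vertex -2.489 0.95 1.83
vertex -3.386 0.934 2.643
endloop
endfacet
facet normal -0.742 -0.013 0.671
outer loop
vertex -3.953 0.536 2.008
vertex -3.386 0.934 2.643
vertex -3.908 1.472 2.076
endloop
endfacet
facet normal 0.741 0.013 -0.672
outer loop
vertex -2.489 0.95 1.83
vertex -3.012 1.488 1.264
vertex -2.444 1.886 1.898
endloop
endfacet
facet normal 0.670 -0.086 0.737
outer loop
vertex -2.489 0.95 1.83
vertex -2.444 1.886 1.898
vertex -3.386 0.934 2.643
endloop
endfacet
facet normal 0.670 -0.086 0.738
outer loop
vertex -3.386 0.934 2.643
vertex -2.444 1.886 1.898
vertex -3.341 1.871 2.711
endloop
endfacet
facet normal -0.742 -0.013 0.671
outer loop
vertex -3.386 0.934 2.643
vertex -3.341 1.871 2.711
vertex -3.908 1.472 2.076
endloop
endfacet

endsolid


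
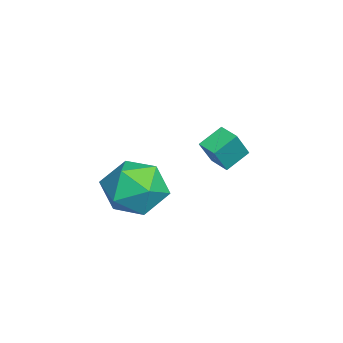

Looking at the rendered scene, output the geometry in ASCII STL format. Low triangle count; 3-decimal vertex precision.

solid 
facet normal -0.382 0.878 0.287
outer loop
vertex 0.103 1.813 -3.035
vertex -0.953 1.275 -2.794
vertex -0.107 1.361 -1.933
endloop
endfacet
facet normal 0.321 0.853 0.411
outer loop
vertex 0.103 1.813 -3.035
vertex -0.107 1.361 -1.933
vertex 0.973 1.206 -2.454
endloop
endfacet
facet normal 0.650 0.730 -0.210
outer loop
vertex 0.103 1.813 -3.035
vertex 0.973 1.206 -2.454
vertex 0.795 1.024 -3.636
endloop
endfacet
facet normal 0.151 0.680 -0.718
outer loop
vertex 0.103 1.813 -3.035
vertex 0.795 1.024 -3.636
vertex -0.395 1.067 -3.846
endloop
endfacet
facet normal -0.487 0.771 -0.411
outer loop
vertex 0.103 1.813 -3.035
vertex -0.395 1.067 -3.846
vertex -0.953 1.275 -2.794
endloop
endfacet
facet normal 0.449 0.299 0.842
outer loop
vertex 0.973 1.206 -2.454
vertex -0.107 1.361 -1.933
vertex 0.455 0.293 -1.854
endloop
endfacet
facet normal -0.688 0.339 0.642
outer loop
vertex -0.107 1.361 -1.933
vertex -0.953 1.275 -2.794
vertex -0.735 0.336 -2.064
endloop
endfacet
facet normal -0.857 0.166 -0.487
outer loop
vertex -0.953 1.275 -2.794
vertex -0.395 1.067 -3.846
vertex -0.913 0.154 -3.246
endloop
endfacet
facet normal 0.174 0.019 -0.984
outer loop
vertex -0.395 1.067 -3.846
vertex 0.795 1.024 -3.636
vertex 0.167 -0.001 -3.767
endloop
endfacet
facet normal 0.981 0.101 -0.163
outer loop
vertex 0.795 1.024 -3.636
vertex 0.973 1.206 -2.454
vertex 1.013 0.085 -2.906
endloop
endfacet
facet normal -0.151 -0.680 0.718
outer loop
vertex -0.043 -0.453 -2.665
vertex 0.455 0.293 -1.854
vertex -0.735 0.336 -2.064
endloop
endfacet
facet normal -0.650 -0.730 0.210
outer loop
vertex -0.043 -0.453 -2.665
vertex -0.735 0.336 -2.064
vertex -0.913 0.154 -3.246
endloop
endfacet
facet normal -0.321 -0.853 -0.411
outer loop
vertex -0.043 -0.453 -2.665
vertex -0.913 0.154 -3.246
vertex 0.167 -0.001 -3.767
endloop
endfacet
facet normal 0.382 -0.878 -0.287
outer loop
vertex -0.043 -0.453 -2.665
vertex 0.167 -0.001 -3.767
vertex 1.013 0.085 -2.906
endloop
endfacet
facet normal 0.487 -0.771 0.411
outer loop
vertex -0.043 -0.453 -2.665
vertex 1.013 0.085 -2.906
vertex 0.455 0.293 -1.854
endloop
endfacet
facet normal -0.174 -0.019 0.984
outer loop
vertex -0.735 0.336 -2.064
vertex 0.455 0.293 -1.854
vertex -0.107 1.361 -1.933
endloop
endfacet
facet normal -0.981 -0.101 0.163
outer loop
vertex -0.913 0.154 -3.246
vertex -0.735 0.336 -2.064
vertex -0.953 1.275 -2.794
endloop
endfacet
facet normal -0.449 -0.299 -0.842
outer loop
vertex 0.167 -0.001 -3.767
vertex -0.913 0.154 -3.246
vertex -0.395 1.067 -3.846
endloop
endfacet
facet normal 0.688 -0.339 -0.642
outer loop
vertex 1.013 0.085 -2.906
vertex 0.167 -0.001 -3.767
vertex 0.795 1.024 -3.636
endloop
endfacet
facet normal 0.857 -0.166 0.487
outer loop
vertex 0.455 0.293 -1.854
vertex 1.013 0.085 -2.906
vertex 0.973 1.206 -2.454
endloop
endfacet
facet normal -0.511 0.685 0.519
outer loop
vertex -3.888 3.305 -2.095
vertex -3.285 3.835 -2.2
vertex -4.442 3.717 -3.184
endloop
endfacet
facet normal -0.744 -0.655 0.131
outer loop
vertex -3.895 2.985 -3.74
vertex -3.888 3.305 -2.095
vertex -4.442 3.717 -3.184
endloop
endfacet
facet normal -0.512 0.685 0.519
outer loop
vertex -4.442 3.717 -3.184
vertex -3.285 3.835 -2.2
vertex -3.839 4.248 -3.29
endloop
endfacet
facet normal -0.430 0.320 -0.844
outer loop
vertex -3.839 4.248 -3.29
vertex -3.895 2.985 -3.74
vertex -4.442 3.717 -3.184
endloop
endfacet
facet normal 0.429 -0.321 0.844
outer loop
vertex -3.888 3.305 -2.095
vertex -2.738 3.103 -2.756
vertex -3.285 3.835 -2.2
endloop
endfacet
facet normal -0.745 -0.655 0.130
outer loop
vertex -3.341 2.572 -2.65
vertex -3.888 3.305 -2.095
vertex -3.895 2.985 -3.74
endloop
endfacet
facet normal 0.430 -0.319 0.845
outer loop
vertex -3.341 2.572 -2.65
vertex -2.738 3.103 -2.756
vertex -3.888 3.305 -2.095
endloop
endfacet
facet normal 0.744 0.655 -0.130
outer loop
vertex -3.285 3.835 -2.2
vertex -2.738 3.103 -2.756
vertex -3.839 4.248 -3.29
endloop
endfacet
facet normal -0.428 0.320 -0.845
outer loop
vertex -3.292 3.515 -3.845
vertex -3.895 2.985 -3.74
vertex -3.839 4.248 -3.29
endloop
endfacet
facet normal 0.744 0.655 -0.131
outer loop
vertex -3.839 4.248 -3.29
vertex -2.738 3.103 -2.756
vertex -3.292 3.515 -3.845
endloop
endfacet
facet normal 0.511 -0.685 -0.519
outer loop
vertex -3.292 3.515 -3.845
vertex -3.341 2.572 -2.65
vertex -3.895 2.985 -3.74
endloop
endfacet
facet normal 0.512 -0.685 -0.519
outer loop
vertex -2.738 3.103 -2.756
vertex -3.341 2.572 -2.65
vertex -3.292 3.515 -3.845
endloop
endfacet

endsolid


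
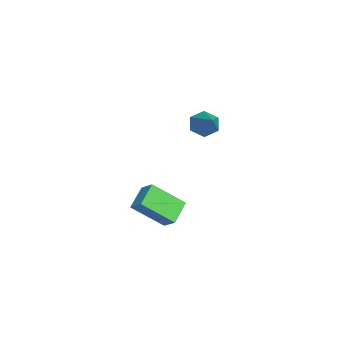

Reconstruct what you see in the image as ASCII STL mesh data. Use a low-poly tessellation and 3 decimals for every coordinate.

solid 
facet normal -0.757 0.375 0.535
outer loop
vertex 3.205 -4.377 -3.044
vertex 3.828 -3.876 -2.513
vertex 3.054 -2.76 -4.392
endloop
endfacet
facet normal -0.649 -0.522 -0.553
outer loop
vertex 4.152 -3.304 -5.167
vertex 3.205 -4.377 -3.044
vertex 3.054 -2.76 -4.392
endloop
endfacet
facet normal -0.757 0.375 0.535
outer loop
vertex 3.054 -2.76 -4.392
vertex 3.828 -3.876 -2.513
vertex 3.677 -2.259 -3.861
endloop
endfacet
facet normal -0.071 0.766 -0.639
outer loop
vertex 3.677 -2.259 -3.861
vertex 4.152 -3.304 -5.167
vertex 3.054 -2.76 -4.392
endloop
endfacet
facet normal 0.071 -0.766 0.639
outer loop
vertex 3.205 -4.377 -3.044
vertex 4.926 -4.42 -3.288
vertex 3.828 -3.876 -2.513
endloop
endfacet
facet normal -0.649 -0.522 -0.553
outer loop
vertex 4.303 -4.921 -3.819
vertex 3.205 -4.377 -3.044
vertex 4.152 -3.304 -5.167
endloop
endfacet
facet normal 0.071 -0.766 0.639
outer loop
vertex 4.303 -4.921 -3.819
vertex 4.926 -4.42 -3.288
vertex 3.205 -4.377 -3.044
endloop
endfacet
facet normal 0.649 0.522 0.553
outer loop
vertex 3.828 -3.876 -2.513
vertex 4.926 -4.42 -3.288
vertex 3.677 -2.259 -3.861
endloop
endfacet
facet normal -0.071 0.766 -0.639
outer loop
vertex 4.775 -2.803 -4.636
vertex 4.152 -3.304 -5.167
vertex 3.677 -2.259 -3.861
endloop
endfacet
facet normal 0.649 0.522 0.553
outer loop
vertex 3.677 -2.259 -3.861
vertex 4.926 -4.42 -3.288
vertex 4.775 -2.803 -4.636
endloop
endfacet
facet normal 0.757 -0.375 -0.535
outer loop
vertex 4.775 -2.803 -4.636
vertex 4.303 -4.921 -3.819
vertex 4.152 -3.304 -5.167
endloop
endfacet
facet normal 0.757 -0.375 -0.535
outer loop
vertex 4.926 -4.42 -3.288
vertex 4.303 -4.921 -3.819
vertex 4.775 -2.803 -4.636
endloop
endfacet
facet normal -0.841 -0.172 -0.513
outer loop
vertex -2.492 -1.165 -2.232
vertex -2.94 -1.163 -1.498
vertex -2.824 -0.431 -1.933
endloop
endfacet
facet normal 0.646 0.520 -0.559
outer loop
vertex -2.492 -1.165 -2.232
vertex -2.824 -0.431 -1.933
vertex -1.24 -0.817 -0.462
endloop
endfacet
facet normal -0.841 -0.172 -0.513
outer loop
vertex -2.824 -0.431 -1.933
vertex -2.94 -1.163 -1.498
vertex -3.272 -0.429 -1.199
endloop
endfacet
facet normal 0.155 0.984 0.092
outer loop
vertex -2.824 -0.431 -1.933
vertex -3.272 -0.429 -1.199
vertex -1.24 -0.817 -0.462
endloop
endfacet
facet normal -0.841 -0.172 -0.512
outer loop
vertex -3.272 -0.429 -1.199
vertex -2.94 -1.163 -1.498
vertex -3.387 -1.162 -0.764
endloop
endfacet
facet normal -0.201 0.523 0.828
outer loop
vertex -3.272 -0.429 -1.199
vertex -3.387 -1.162 -0.764
vertex -1.24 -0.817 -0.462
endloop
endfacet
facet normal -0.841 -0.172 -0.512
outer loop
vertex -3.387 -1.162 -0.764
vertex -2.94 -1.163 -1.498
vertex -3.055 -1.896 -1.063
endloop
endfacet
facet normal -0.064 -0.401 0.914
outer loop
vertex -3.387 -1.162 -0.764
vertex -3.055 -1.896 -1.063
vertex -1.24 -0.817 -0.462
endloop
endfacet
facet normal -0.841 -0.172 -0.513
outer loop
vertex -3.055 -1.896 -1.063
vertex -2.94 -1.163 -1.498
vertex -2.607 -1.898 -1.797
endloop
endfacet
facet normal 0.427 -0.865 0.263
outer loop
vertex -3.055 -1.896 -1.063
vertex -2.607 -1.898 -1.797
vertex -1.24 -0.817 -0.462
endloop
endfacet
facet normal -0.841 -0.172 -0.513
outer loop
vertex -2.607 -1.898 -1.797
vertex -2.94 -1.163 -1.498
vertex -2.492 -1.165 -2.232
endloop
endfacet
facet normal 0.782 -0.404 -0.474
outer loop
vertex -2.607 -1.898 -1.797
vertex -2.492 -1.165 -2.232
vertex -1.24 -0.817 -0.462
endloop
endfacet

endsolid


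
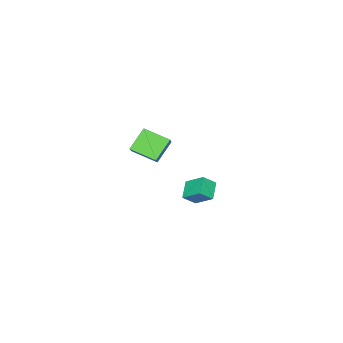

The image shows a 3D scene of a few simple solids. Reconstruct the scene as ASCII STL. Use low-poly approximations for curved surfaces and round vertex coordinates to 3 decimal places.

solid 
facet normal -0.745 -0.420 0.519
outer loop
vertex 3.005 3.65 1.573
vertex 2.394 4.014 0.991
vertex 3.085 2.572 0.816
endloop
endfacet
facet normal 0.665 -0.395 0.633
outer loop
vertex 3.926 3.046 0.229
vertex 3.005 3.65 1.573
vertex 3.085 2.572 0.816
endloop
endfacet
facet normal -0.744 -0.420 0.519
outer loop
vertex 3.085 2.572 0.816
vertex 2.394 4.014 0.991
vertex 2.473 2.936 0.233
endloop
endfacet
facet normal 0.060 -0.817 -0.573
outer loop
vertex 2.473 2.936 0.233
vertex 3.926 3.046 0.229
vertex 3.085 2.572 0.816
endloop
endfacet
facet normal -0.060 0.817 0.574
outer loop
vertex 3.005 3.65 1.573
vertex 3.235 4.488 0.404
vertex 2.394 4.014 0.991
endloop
endfacet
facet normal 0.664 -0.397 0.634
outer loop
vertex 3.847 4.124 0.987
vertex 3.005 3.65 1.573
vertex 3.926 3.046 0.229
endloop
endfacet
facet normal -0.061 0.817 0.574
outer loop
vertex 3.847 4.124 0.987
vertex 3.235 4.488 0.404
vertex 3.005 3.65 1.573
endloop
endfacet
facet normal -0.665 0.396 -0.633
outer loop
vertex 2.394 4.014 0.991
vertex 3.235 4.488 0.404
vertex 2.473 2.936 0.233
endloop
endfacet
facet normal 0.060 -0.817 -0.574
outer loop
vertex 3.315 3.41 -0.353
vertex 3.926 3.046 0.229
vertex 2.473 2.936 0.233
endloop
endfacet
facet normal -0.664 0.396 -0.634
outer loop
vertex 2.473 2.936 0.233
vertex 3.235 4.488 0.404
vertex 3.315 3.41 -0.353
endloop
endfacet
facet normal 0.745 0.420 -0.519
outer loop
vertex 3.315 3.41 -0.353
vertex 3.847 4.124 0.987
vertex 3.926 3.046 0.229
endloop
endfacet
facet normal 0.744 0.420 -0.519
outer loop
vertex 3.235 4.488 0.404
vertex 3.847 4.124 0.987
vertex 3.315 3.41 -0.353
endloop
endfacet
facet normal -0.630 -0.446 -0.636
outer loop
vertex -1.799 -4.416 -0.422
vertex -2.289 -2.93 -0.978
vertex -0.642 -4.453 -1.541
endloop
endfacet
facet normal 0.295 -0.895 0.335
outer loop
vertex 0.069 -3.95 -0.822
vertex -1.799 -4.416 -0.422
vertex -0.642 -4.453 -1.541
endloop
endfacet
facet normal -0.630 -0.446 -0.636
outer loop
vertex -0.642 -4.453 -1.541
vertex -2.289 -2.93 -0.978
vertex -1.132 -2.967 -2.097
endloop
endfacet
facet normal 0.719 -0.023 -0.695
outer loop
vertex -1.132 -2.967 -2.097
vertex 0.069 -3.95 -0.822
vertex -0.642 -4.453 -1.541
endloop
endfacet
facet normal -0.719 0.023 0.695
outer loop
vertex -1.799 -4.416 -0.422
vertex -1.578 -2.427 -0.259
vertex -2.289 -2.93 -0.978
endloop
endfacet
facet normal 0.295 -0.895 0.335
outer loop
vertex -1.088 -3.913 0.297
vertex -1.799 -4.416 -0.422
vertex 0.069 -3.95 -0.822
endloop
endfacet
facet normal -0.719 0.023 0.695
outer loop
vertex -1.088 -3.913 0.297
vertex -1.578 -2.427 -0.259
vertex -1.799 -4.416 -0.422
endloop
endfacet
facet normal -0.295 0.895 -0.335
outer loop
vertex -2.289 -2.93 -0.978
vertex -1.578 -2.427 -0.259
vertex -1.132 -2.967 -2.097
endloop
endfacet
facet normal 0.719 -0.023 -0.695
outer loop
vertex -0.421 -2.464 -1.378
vertex 0.069 -3.95 -0.822
vertex -1.132 -2.967 -2.097
endloop
endfacet
facet normal -0.295 0.895 -0.335
outer loop
vertex -1.132 -2.967 -2.097
vertex -1.578 -2.427 -0.259
vertex -0.421 -2.464 -1.378
endloop
endfacet
facet normal 0.630 0.446 0.636
outer loop
vertex -0.421 -2.464 -1.378
vertex -1.088 -3.913 0.297
vertex 0.069 -3.95 -0.822
endloop
endfacet
facet normal 0.630 0.446 0.636
outer loop
vertex -1.578 -2.427 -0.259
vertex -1.088 -3.913 0.297
vertex -0.421 -2.464 -1.378
endloop
endfacet

endsolid


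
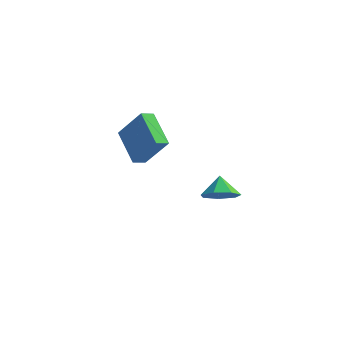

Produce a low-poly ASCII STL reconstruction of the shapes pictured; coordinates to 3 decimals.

solid 
facet normal 0.260 -0.686 -0.679
outer loop
vertex 3.329 -3.371 1.39
vertex 2.811 -4.038 1.866
vertex 2.524 -3.443 1.155
endloop
endfacet
facet normal -0.050 0.990 -0.133
outer loop
vertex 3.329 -3.371 1.39
vertex 2.524 -3.443 1.155
vertex 2.509 -3.242 2.654
endloop
endfacet
facet normal 0.260 -0.686 -0.679
outer loop
vertex 2.524 -3.443 1.155
vertex 2.811 -4.038 1.866
vertex 1.935 -3.964 1.456
endloop
endfacet
facet normal -0.688 0.718 -0.103
outer loop
vertex 2.524 -3.443 1.155
vertex 1.935 -3.964 1.456
vertex 2.509 -3.242 2.654
endloop
endfacet
facet normal 0.260 -0.686 -0.679
outer loop
vertex 1.935 -3.964 1.456
vertex 2.811 -4.038 1.866
vertex 2.005 -4.54 2.065
endloop
endfacet
facet normal -0.925 0.218 0.312
outer loop
vertex 1.935 -3.964 1.456
vertex 2.005 -4.54 2.065
vertex 2.509 -3.242 2.654
endloop
endfacet
facet normal 0.260 -0.686 -0.679
outer loop
vertex 2.005 -4.54 2.065
vertex 2.811 -4.038 1.866
vertex 2.682 -4.739 2.525
endloop
endfacet
facet normal -0.584 -0.136 0.800
outer loop
vertex 2.005 -4.54 2.065
vertex 2.682 -4.739 2.525
vertex 2.509 -3.242 2.654
endloop
endfacet
facet normal 0.260 -0.686 -0.679
outer loop
vertex 2.682 -4.739 2.525
vertex 2.811 -4.038 1.866
vertex 3.456 -4.409 2.488
endloop
endfacet
facet normal 0.080 -0.076 0.994
outer loop
vertex 2.682 -4.739 2.525
vertex 3.456 -4.409 2.488
vertex 2.509 -3.242 2.654
endloop
endfacet
facet normal 0.260 -0.687 -0.679
outer loop
vertex 3.456 -4.409 2.488
vertex 2.811 -4.038 1.866
vertex 3.744 -3.801 1.983
endloop
endfacet
facet normal 0.565 0.352 0.746
outer loop
vertex 3.456 -4.409 2.488
vertex 3.744 -3.801 1.983
vertex 2.509 -3.242 2.654
endloop
endfacet
facet normal 0.260 -0.686 -0.679
outer loop
vertex 3.744 -3.801 1.983
vertex 2.811 -4.038 1.866
vertex 3.329 -3.371 1.39
endloop
endfacet
facet normal 0.507 0.827 0.245
outer loop
vertex 3.744 -3.801 1.983
vertex 3.329 -3.371 1.39
vertex 2.509 -3.242 2.654
endloop
endfacet
facet normal -0.599 0.664 0.448
outer loop
vertex -3.112 1.46 2.846
vertex -2.664 2.073 2.537
vertex -4.369 1.5 1.103
endloop
endfacet
facet normal -0.546 -0.748 0.377
outer loop
vertex -3.056 0.047 0.123
vertex -3.112 1.46 2.846
vertex -4.369 1.5 1.103
endloop
endfacet
facet normal -0.599 0.664 0.448
outer loop
vertex -4.369 1.5 1.103
vertex -2.664 2.073 2.537
vertex -3.921 2.113 0.794
endloop
endfacet
facet normal -0.585 0.019 -0.811
outer loop
vertex -3.921 2.113 0.794
vertex -3.056 0.047 0.123
vertex -4.369 1.5 1.103
endloop
endfacet
facet normal 0.585 -0.019 0.811
outer loop
vertex -3.112 1.46 2.846
vertex -1.351 0.62 1.557
vertex -2.664 2.073 2.537
endloop
endfacet
facet normal -0.546 -0.748 0.377
outer loop
vertex -1.799 0.007 1.866
vertex -3.112 1.46 2.846
vertex -3.056 0.047 0.123
endloop
endfacet
facet normal 0.585 -0.019 0.811
outer loop
vertex -1.799 0.007 1.866
vertex -1.351 0.62 1.557
vertex -3.112 1.46 2.846
endloop
endfacet
facet normal 0.546 0.748 -0.377
outer loop
vertex -2.664 2.073 2.537
vertex -1.351 0.62 1.557
vertex -3.921 2.113 0.794
endloop
endfacet
facet normal -0.585 0.019 -0.811
outer loop
vertex -2.608 0.66 -0.186
vertex -3.056 0.047 0.123
vertex -3.921 2.113 0.794
endloop
endfacet
facet normal 0.546 0.748 -0.377
outer loop
vertex -3.921 2.113 0.794
vertex -1.351 0.62 1.557
vertex -2.608 0.66 -0.186
endloop
endfacet
facet normal 0.599 -0.664 -0.448
outer loop
vertex -2.608 0.66 -0.186
vertex -1.799 0.007 1.866
vertex -3.056 0.047 0.123
endloop
endfacet
facet normal 0.599 -0.664 -0.448
outer loop
vertex -1.351 0.62 1.557
vertex -1.799 0.007 1.866
vertex -2.608 0.66 -0.186
endloop
endfacet

endsolid


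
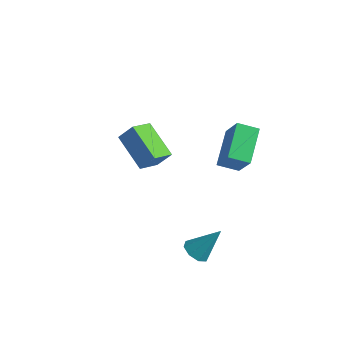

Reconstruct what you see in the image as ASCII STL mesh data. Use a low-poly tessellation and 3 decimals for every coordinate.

solid 
facet normal -0.568 0.234 -0.789
outer loop
vertex 2.712 0.403 2.623
vertex 1.956 1.892 3.61
vertex 3.473 1.029 2.261
endloop
endfacet
facet normal 0.390 -0.768 -0.509
outer loop
vertex 4.444 0.628 3.61
vertex 2.712 0.403 2.623
vertex 3.473 1.029 2.261
endloop
endfacet
facet normal -0.568 0.234 -0.789
outer loop
vertex 3.473 1.029 2.261
vertex 1.956 1.892 3.61
vertex 2.717 2.518 3.248
endloop
endfacet
facet normal 0.725 0.596 -0.345
outer loop
vertex 2.717 2.518 3.248
vertex 4.444 0.628 3.61
vertex 3.473 1.029 2.261
endloop
endfacet
facet normal -0.725 -0.596 0.345
outer loop
vertex 2.712 0.403 2.623
vertex 2.927 1.491 4.959
vertex 1.956 1.892 3.61
endloop
endfacet
facet normal 0.390 -0.768 -0.509
outer loop
vertex 3.683 0.002 3.972
vertex 2.712 0.403 2.623
vertex 4.444 0.628 3.61
endloop
endfacet
facet normal -0.725 -0.596 0.345
outer loop
vertex 3.683 0.002 3.972
vertex 2.927 1.491 4.959
vertex 2.712 0.403 2.623
endloop
endfacet
facet normal -0.390 0.768 0.509
outer loop
vertex 1.956 1.892 3.61
vertex 2.927 1.491 4.959
vertex 2.717 2.518 3.248
endloop
endfacet
facet normal 0.725 0.596 -0.345
outer loop
vertex 3.688 2.117 4.597
vertex 4.444 0.628 3.61
vertex 2.717 2.518 3.248
endloop
endfacet
facet normal -0.390 0.768 0.509
outer loop
vertex 2.717 2.518 3.248
vertex 2.927 1.491 4.959
vertex 3.688 2.117 4.597
endloop
endfacet
facet normal 0.568 -0.234 0.789
outer loop
vertex 3.688 2.117 4.597
vertex 3.683 0.002 3.972
vertex 4.444 0.628 3.61
endloop
endfacet
facet normal 0.568 -0.234 0.789
outer loop
vertex 2.927 1.491 4.959
vertex 3.683 0.002 3.972
vertex 3.688 2.117 4.597
endloop
endfacet
facet normal -0.541 -0.303 -0.785
outer loop
vertex -1.307 -0.241 0.441
vertex -3.039 0.17 1.477
vertex -1.302 0.914 -0.008
endloop
endfacet
facet normal 0.841 -0.199 -0.503
outer loop
vertex -0.701 1.25 0.863
vertex -1.307 -0.241 0.441
vertex -1.302 0.914 -0.008
endloop
endfacet
facet normal -0.541 -0.302 -0.785
outer loop
vertex -1.302 0.914 -0.008
vertex -3.039 0.17 1.477
vertex -3.034 1.326 1.028
endloop
endfacet
facet normal 0.005 0.932 -0.363
outer loop
vertex -3.034 1.326 1.028
vertex -0.701 1.25 0.863
vertex -1.302 0.914 -0.008
endloop
endfacet
facet normal -0.004 -0.932 0.363
outer loop
vertex -1.307 -0.241 0.441
vertex -2.438 0.506 2.348
vertex -3.039 0.17 1.477
endloop
endfacet
facet normal 0.841 -0.199 -0.503
outer loop
vertex -0.706 0.094 1.312
vertex -1.307 -0.241 0.441
vertex -0.701 1.25 0.863
endloop
endfacet
facet normal -0.005 -0.932 0.362
outer loop
vertex -0.706 0.094 1.312
vertex -2.438 0.506 2.348
vertex -1.307 -0.241 0.441
endloop
endfacet
facet normal -0.841 0.199 0.503
outer loop
vertex -3.039 0.17 1.477
vertex -2.438 0.506 2.348
vertex -3.034 1.326 1.028
endloop
endfacet
facet normal 0.005 0.932 -0.362
outer loop
vertex -2.433 1.661 1.899
vertex -0.701 1.25 0.863
vertex -3.034 1.326 1.028
endloop
endfacet
facet normal -0.841 0.199 0.503
outer loop
vertex -3.034 1.326 1.028
vertex -2.438 0.506 2.348
vertex -2.433 1.661 1.899
endloop
endfacet
facet normal 0.541 0.302 0.785
outer loop
vertex -2.433 1.661 1.899
vertex -0.706 0.094 1.312
vertex -0.701 1.25 0.863
endloop
endfacet
facet normal 0.541 0.303 0.785
outer loop
vertex -2.438 0.506 2.348
vertex -0.706 0.094 1.312
vertex -2.433 1.661 1.899
endloop
endfacet
facet normal -0.433 -0.441 -0.787
outer loop
vertex 3.928 -1.51 -1.762
vertex 3.601 -1.946 -1.338
vertex 3.458 -1.327 -1.606
endloop
endfacet
facet normal 0.282 0.929 -0.241
outer loop
vertex 3.928 -1.51 -1.762
vertex 3.458 -1.327 -1.606
vertex 4.359 -1.174 0.038
endloop
endfacet
facet normal -0.433 -0.441 -0.786
outer loop
vertex 3.458 -1.327 -1.606
vertex 3.601 -1.946 -1.338
vertex 3.072 -1.506 -1.293
endloop
endfacet
facet normal -0.348 0.932 0.104
outer loop
vertex 3.458 -1.327 -1.606
vertex 3.072 -1.506 -1.293
vertex 4.359 -1.174 0.038
endloop
endfacet
facet normal -0.434 -0.441 -0.786
outer loop
vertex 3.072 -1.506 -1.293
vertex 3.601 -1.946 -1.338
vertex 2.996 -1.943 -1.006
endloop
endfacet
facet normal -0.688 0.478 0.546
outer loop
vertex 3.072 -1.506 -1.293
vertex 2.996 -1.943 -1.006
vertex 4.359 -1.174 0.038
endloop
endfacet
facet normal -0.434 -0.440 -0.786
outer loop
vertex 2.996 -1.943 -1.006
vertex 3.601 -1.946 -1.338
vertex 3.275 -2.382 -0.914
endloop
endfacet
facet normal -0.538 -0.169 0.826
outer loop
vertex 2.996 -1.943 -1.006
vertex 3.275 -2.382 -0.914
vertex 4.359 -1.174 0.038
endloop
endfacet
facet normal -0.431 -0.442 -0.786
outer loop
vertex 3.275 -2.382 -0.914
vertex 3.601 -1.946 -1.338
vertex 3.745 -2.565 -1.069
endloop
endfacet
facet normal 0.013 -0.626 0.780
outer loop
vertex 3.275 -2.382 -0.914
vertex 3.745 -2.565 -1.069
vertex 4.359 -1.174 0.038
endloop
endfacet
facet normal -0.432 -0.442 -0.786
outer loop
vertex 3.745 -2.565 -1.069
vertex 3.601 -1.946 -1.338
vertex 4.131 -2.386 -1.382
endloop
endfacet
facet normal 0.644 -0.630 0.434
outer loop
vertex 3.745 -2.565 -1.069
vertex 4.131 -2.386 -1.382
vertex 4.359 -1.174 0.038
endloop
endfacet
facet normal -0.432 -0.442 -0.786
outer loop
vertex 4.131 -2.386 -1.382
vertex 3.601 -1.946 -1.338
vertex 4.206 -1.949 -1.669
endloop
endfacet
facet normal 0.985 -0.175 -0.009
outer loop
vertex 4.131 -2.386 -1.382
vertex 4.206 -1.949 -1.669
vertex 4.359 -1.174 0.038
endloop
endfacet
facet normal -0.433 -0.441 -0.787
outer loop
vertex 4.206 -1.949 -1.669
vertex 3.601 -1.946 -1.338
vertex 3.928 -1.51 -1.762
endloop
endfacet
facet normal 0.836 0.468 -0.287
outer loop
vertex 4.206 -1.949 -1.669
vertex 3.928 -1.51 -1.762
vertex 4.359 -1.174 0.038
endloop
endfacet

endsolid


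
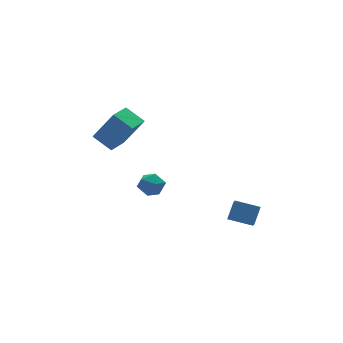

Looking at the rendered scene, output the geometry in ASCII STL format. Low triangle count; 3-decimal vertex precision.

solid 
facet normal -0.325 0.934 -0.149
outer loop
vertex -0.646 1.988 -4.291
vertex -1.388 1.774 -4.014
vertex -0.82 2.055 -3.493
endloop
endfacet
facet normal 0.373 0.928 0.003
outer loop
vertex -0.646 1.988 -4.291
vertex -0.82 2.055 -3.493
vertex -0.091 1.763 -3.731
endloop
endfacet
facet normal 0.701 0.523 -0.485
outer loop
vertex -0.646 1.988 -4.291
vertex -0.091 1.763 -3.731
vertex -0.209 1.302 -4.399
endloop
endfacet
facet normal 0.207 0.280 -0.937
outer loop
vertex -0.646 1.988 -4.291
vertex -0.209 1.302 -4.399
vertex -1.01 1.309 -4.574
endloop
endfacet
facet normal -0.427 0.533 -0.731
outer loop
vertex -0.646 1.988 -4.291
vertex -1.01 1.309 -4.574
vertex -1.388 1.774 -4.014
endloop
endfacet
facet normal 0.457 0.618 0.640
outer loop
vertex -0.091 1.763 -3.731
vertex -0.82 2.055 -3.493
vertex -0.49 1.411 -3.106
endloop
endfacet
facet normal -0.672 0.628 0.394
outer loop
vertex -0.82 2.055 -3.493
vertex -1.388 1.774 -4.014
vertex -1.291 1.418 -3.281
endloop
endfacet
facet normal -0.837 -0.022 -0.547
outer loop
vertex -1.388 1.774 -4.014
vertex -1.01 1.309 -4.574
vertex -1.409 0.957 -3.949
endloop
endfacet
facet normal 0.189 -0.433 -0.881
outer loop
vertex -1.01 1.309 -4.574
vertex -0.209 1.302 -4.399
vertex -0.68 0.665 -4.187
endloop
endfacet
facet normal 0.988 -0.037 -0.149
outer loop
vertex -0.209 1.302 -4.399
vertex -0.091 1.763 -3.731
vertex -0.112 0.946 -3.666
endloop
endfacet
facet normal -0.207 -0.280 0.937
outer loop
vertex -0.854 0.732 -3.389
vertex -0.49 1.411 -3.106
vertex -1.291 1.418 -3.281
endloop
endfacet
facet normal -0.701 -0.523 0.485
outer loop
vertex -0.854 0.732 -3.389
vertex -1.291 1.418 -3.281
vertex -1.409 0.957 -3.949
endloop
endfacet
facet normal -0.373 -0.928 -0.003
outer loop
vertex -0.854 0.732 -3.389
vertex -1.409 0.957 -3.949
vertex -0.68 0.665 -4.187
endloop
endfacet
facet normal 0.325 -0.934 0.149
outer loop
vertex -0.854 0.732 -3.389
vertex -0.68 0.665 -4.187
vertex -0.112 0.946 -3.666
endloop
endfacet
facet normal 0.427 -0.533 0.731
outer loop
vertex -0.854 0.732 -3.389
vertex -0.112 0.946 -3.666
vertex -0.49 1.411 -3.106
endloop
endfacet
facet normal -0.189 0.433 0.881
outer loop
vertex -1.291 1.418 -3.281
vertex -0.49 1.411 -3.106
vertex -0.82 2.055 -3.493
endloop
endfacet
facet normal -0.988 0.037 0.149
outer loop
vertex -1.409 0.957 -3.949
vertex -1.291 1.418 -3.281
vertex -1.388 1.774 -4.014
endloop
endfacet
facet normal -0.457 -0.618 -0.640
outer loop
vertex -0.68 0.665 -4.187
vertex -1.409 0.957 -3.949
vertex -1.01 1.309 -4.574
endloop
endfacet
facet normal 0.672 -0.628 -0.394
outer loop
vertex -0.112 0.946 -3.666
vertex -0.68 0.665 -4.187
vertex -0.209 1.302 -4.399
endloop
endfacet
facet normal 0.837 0.022 0.547
outer loop
vertex -0.49 1.411 -3.106
vertex -0.112 0.946 -3.666
vertex -0.091 1.763 -3.731
endloop
endfacet
facet normal -0.798 -0.571 0.191
outer loop
vertex -2.416 2.284 1.53
vertex -3.296 2.94 -0.189
vertex -1.866 1.295 0.872
endloop
endfacet
facet normal 0.431 -0.321 0.843
outer loop
vertex -0.684 2.14 0.589
vertex -2.416 2.284 1.53
vertex -1.866 1.295 0.872
endloop
endfacet
facet normal -0.798 -0.571 0.191
outer loop
vertex -1.866 1.295 0.872
vertex -3.296 2.94 -0.189
vertex -2.746 1.95 -0.848
endloop
endfacet
facet normal 0.420 -0.756 -0.503
outer loop
vertex -2.746 1.95 -0.848
vertex -0.684 2.14 0.589
vertex -1.866 1.295 0.872
endloop
endfacet
facet normal -0.420 0.755 0.503
outer loop
vertex -2.416 2.284 1.53
vertex -2.114 3.785 -0.472
vertex -3.296 2.94 -0.189
endloop
endfacet
facet normal 0.431 -0.322 0.843
outer loop
vertex -1.234 3.13 1.248
vertex -2.416 2.284 1.53
vertex -0.684 2.14 0.589
endloop
endfacet
facet normal -0.421 0.755 0.503
outer loop
vertex -1.234 3.13 1.248
vertex -2.114 3.785 -0.472
vertex -2.416 2.284 1.53
endloop
endfacet
facet normal -0.432 0.321 -0.843
outer loop
vertex -3.296 2.94 -0.189
vertex -2.114 3.785 -0.472
vertex -2.746 1.95 -0.848
endloop
endfacet
facet normal 0.420 -0.755 -0.503
outer loop
vertex -1.564 2.796 -1.13
vertex -0.684 2.14 0.589
vertex -2.746 1.95 -0.848
endloop
endfacet
facet normal -0.431 0.321 -0.843
outer loop
vertex -2.746 1.95 -0.848
vertex -2.114 3.785 -0.472
vertex -1.564 2.796 -1.13
endloop
endfacet
facet normal 0.799 0.571 -0.191
outer loop
vertex -1.564 2.796 -1.13
vertex -1.234 3.13 1.248
vertex -0.684 2.14 0.589
endloop
endfacet
facet normal 0.798 0.571 -0.191
outer loop
vertex -2.114 3.785 -0.472
vertex -1.234 3.13 1.248
vertex -1.564 2.796 -1.13
endloop
endfacet
facet normal -0.743 0.623 0.245
outer loop
vertex 1.365 -3.439 -2.881
vertex 1.638 -2.897 -3.432
vertex 0.72 -3.902 -3.657
endloop
endfacet
facet normal -0.333 -0.662 0.672
outer loop
vertex 1.722 -4.743 -3.988
vertex 1.365 -3.439 -2.881
vertex 0.72 -3.902 -3.657
endloop
endfacet
facet normal -0.743 0.623 0.245
outer loop
vertex 0.72 -3.902 -3.657
vertex 1.638 -2.897 -3.432
vertex 0.993 -3.36 -4.208
endloop
endfacet
facet normal -0.581 -0.417 -0.699
outer loop
vertex 0.993 -3.36 -4.208
vertex 1.722 -4.743 -3.988
vertex 0.72 -3.902 -3.657
endloop
endfacet
facet normal 0.581 0.417 0.699
outer loop
vertex 1.365 -3.439 -2.881
vertex 2.64 -3.738 -3.763
vertex 1.638 -2.897 -3.432
endloop
endfacet
facet normal -0.333 -0.662 0.672
outer loop
vertex 2.367 -4.28 -3.212
vertex 1.365 -3.439 -2.881
vertex 1.722 -4.743 -3.988
endloop
endfacet
facet normal 0.581 0.417 0.699
outer loop
vertex 2.367 -4.28 -3.212
vertex 2.64 -3.738 -3.763
vertex 1.365 -3.439 -2.881
endloop
endfacet
facet normal 0.333 0.662 -0.672
outer loop
vertex 1.638 -2.897 -3.432
vertex 2.64 -3.738 -3.763
vertex 0.993 -3.36 -4.208
endloop
endfacet
facet normal -0.581 -0.417 -0.699
outer loop
vertex 1.995 -4.201 -4.539
vertex 1.722 -4.743 -3.988
vertex 0.993 -3.36 -4.208
endloop
endfacet
facet normal 0.333 0.662 -0.672
outer loop
vertex 0.993 -3.36 -4.208
vertex 2.64 -3.738 -3.763
vertex 1.995 -4.201 -4.539
endloop
endfacet
facet normal 0.743 -0.623 -0.245
outer loop
vertex 1.995 -4.201 -4.539
vertex 2.367 -4.28 -3.212
vertex 1.722 -4.743 -3.988
endloop
endfacet
facet normal 0.743 -0.623 -0.245
outer loop
vertex 2.64 -3.738 -3.763
vertex 2.367 -4.28 -3.212
vertex 1.995 -4.201 -4.539
endloop
endfacet

endsolid
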